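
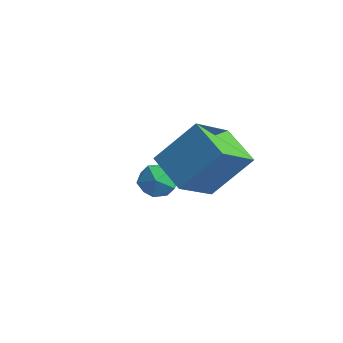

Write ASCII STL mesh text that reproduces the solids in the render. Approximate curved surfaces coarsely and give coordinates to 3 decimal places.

solid 
facet normal -0.866 0.499 -0.015
outer loop
vertex -1.782 -2.611 -3.918
vertex -2.103 -3.154 -3.444
vertex -1.745 -2.523 -3.135
endloop
endfacet
facet normal -0.314 0.945 -0.091
outer loop
vertex -1.782 -2.611 -3.918
vertex -1.745 -2.523 -3.135
vertex -1.116 -2.357 -3.581
endloop
endfacet
facet normal 0.055 0.743 -0.667
outer loop
vertex -1.782 -2.611 -3.918
vertex -1.116 -2.357 -3.581
vertex -1.086 -2.885 -4.166
endloop
endfacet
facet normal -0.270 0.171 -0.947
outer loop
vertex -1.782 -2.611 -3.918
vertex -1.086 -2.885 -4.166
vertex -1.695 -3.378 -4.081
endloop
endfacet
facet normal -0.839 0.021 -0.544
outer loop
vertex -1.782 -2.611 -3.918
vertex -1.695 -3.378 -4.081
vertex -2.103 -3.154 -3.444
endloop
endfacet
facet normal 0.109 0.872 0.478
outer loop
vertex -1.116 -2.357 -3.581
vertex -1.745 -2.523 -3.135
vertex -1.025 -2.742 -2.899
endloop
endfacet
facet normal -0.784 0.150 0.603
outer loop
vertex -1.745 -2.523 -3.135
vertex -2.103 -3.154 -3.444
vertex -1.634 -3.235 -2.814
endloop
endfacet
facet normal -0.739 -0.624 -0.254
outer loop
vertex -2.103 -3.154 -3.444
vertex -1.695 -3.378 -4.081
vertex -1.604 -3.763 -3.399
endloop
endfacet
facet normal 0.181 -0.381 -0.907
outer loop
vertex -1.695 -3.378 -4.081
vertex -1.086 -2.885 -4.166
vertex -0.975 -3.597 -3.845
endloop
endfacet
facet normal 0.705 0.544 -0.455
outer loop
vertex -1.086 -2.885 -4.166
vertex -1.116 -2.357 -3.581
vertex -0.617 -2.966 -3.536
endloop
endfacet
facet normal 0.270 -0.171 0.947
outer loop
vertex -0.938 -3.509 -3.062
vertex -1.025 -2.742 -2.899
vertex -1.634 -3.235 -2.814
endloop
endfacet
facet normal -0.055 -0.743 0.667
outer loop
vertex -0.938 -3.509 -3.062
vertex -1.634 -3.235 -2.814
vertex -1.604 -3.763 -3.399
endloop
endfacet
facet normal 0.314 -0.945 0.091
outer loop
vertex -0.938 -3.509 -3.062
vertex -1.604 -3.763 -3.399
vertex -0.975 -3.597 -3.845
endloop
endfacet
facet normal 0.866 -0.499 0.015
outer loop
vertex -0.938 -3.509 -3.062
vertex -0.975 -3.597 -3.845
vertex -0.617 -2.966 -3.536
endloop
endfacet
facet normal 0.839 -0.021 0.544
outer loop
vertex -0.938 -3.509 -3.062
vertex -0.617 -2.966 -3.536
vertex -1.025 -2.742 -2.899
endloop
endfacet
facet normal -0.181 0.381 0.907
outer loop
vertex -1.634 -3.235 -2.814
vertex -1.025 -2.742 -2.899
vertex -1.745 -2.523 -3.135
endloop
endfacet
facet normal -0.705 -0.544 0.455
outer loop
vertex -1.604 -3.763 -3.399
vertex -1.634 -3.235 -2.814
vertex -2.103 -3.154 -3.444
endloop
endfacet
facet normal -0.109 -0.872 -0.478
outer loop
vertex -0.975 -3.597 -3.845
vertex -1.604 -3.763 -3.399
vertex -1.695 -3.378 -4.081
endloop
endfacet
facet normal 0.784 -0.150 -0.603
outer loop
vertex -0.617 -2.966 -3.536
vertex -0.975 -3.597 -3.845
vertex -1.086 -2.885 -4.166
endloop
endfacet
facet normal 0.739 0.624 0.254
outer loop
vertex -1.025 -2.742 -2.899
vertex -0.617 -2.966 -3.536
vertex -1.116 -2.357 -3.581
endloop
endfacet
facet normal -0.924 0.155 0.351
outer loop
vertex 1.595 -4.085 1.122
vertex 1.454 -2.592 0.092
vertex 0.855 -5.169 -0.347
endloop
endfacet
facet normal 0.079 -0.821 0.566
outer loop
vertex 2.286 -5.408 -0.892
vertex 1.595 -4.085 1.122
vertex 0.855 -5.169 -0.347
endloop
endfacet
facet normal -0.923 0.155 0.352
outer loop
vertex 0.855 -5.169 -0.347
vertex 1.454 -2.592 0.092
vertex 0.713 -3.675 -1.377
endloop
endfacet
facet normal -0.376 -0.550 -0.746
outer loop
vertex 0.713 -3.675 -1.377
vertex 2.286 -5.408 -0.892
vertex 0.855 -5.169 -0.347
endloop
endfacet
facet normal 0.376 0.550 0.746
outer loop
vertex 1.595 -4.085 1.122
vertex 2.885 -2.831 -0.453
vertex 1.454 -2.592 0.092
endloop
endfacet
facet normal 0.078 -0.821 0.566
outer loop
vertex 3.027 -4.325 0.577
vertex 1.595 -4.085 1.122
vertex 2.286 -5.408 -0.892
endloop
endfacet
facet normal 0.376 0.550 0.746
outer loop
vertex 3.027 -4.325 0.577
vertex 2.885 -2.831 -0.453
vertex 1.595 -4.085 1.122
endloop
endfacet
facet normal -0.078 0.821 -0.566
outer loop
vertex 1.454 -2.592 0.092
vertex 2.885 -2.831 -0.453
vertex 0.713 -3.675 -1.377
endloop
endfacet
facet normal -0.376 -0.550 -0.746
outer loop
vertex 2.145 -3.915 -1.922
vertex 2.286 -5.408 -0.892
vertex 0.713 -3.675 -1.377
endloop
endfacet
facet normal -0.078 0.821 -0.566
outer loop
vertex 0.713 -3.675 -1.377
vertex 2.885 -2.831 -0.453
vertex 2.145 -3.915 -1.922
endloop
endfacet
facet normal 0.923 -0.155 -0.351
outer loop
vertex 2.145 -3.915 -1.922
vertex 3.027 -4.325 0.577
vertex 2.286 -5.408 -0.892
endloop
endfacet
facet normal 0.923 -0.154 -0.351
outer loop
vertex 2.885 -2.831 -0.453
vertex 3.027 -4.325 0.577
vertex 2.145 -3.915 -1.922
endloop
endfacet

endsolid


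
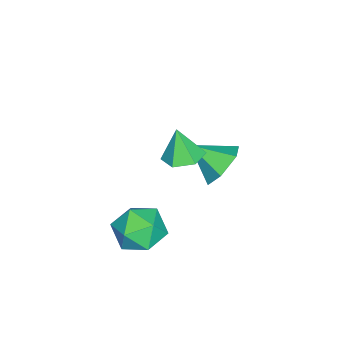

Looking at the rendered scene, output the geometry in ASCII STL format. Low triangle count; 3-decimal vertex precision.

solid 
facet normal -0.026 0.850 -0.527
outer loop
vertex -2.437 -0.205 -3.094
vertex -3.302 0.117 -2.532
vertex -2.309 0.363 -2.184
endloop
endfacet
facet normal 0.875 -0.456 0.161
outer loop
vertex -2.437 -0.205 -3.094
vertex -2.309 0.363 -2.184
vertex -3.258 -1.277 -1.668
endloop
endfacet
facet normal -0.026 0.850 -0.527
outer loop
vertex -2.309 0.363 -2.184
vertex -3.302 0.117 -2.532
vertex -3.174 0.685 -1.622
endloop
endfacet
facet normal 0.533 -0.043 0.845
outer loop
vertex -2.309 0.363 -2.184
vertex -3.174 0.685 -1.622
vertex -3.258 -1.277 -1.668
endloop
endfacet
facet normal -0.027 0.850 -0.527
outer loop
vertex -3.174 0.685 -1.622
vertex -3.302 0.117 -2.532
vertex -4.166 0.438 -1.97
endloop
endfacet
facet normal -0.329 -0.008 0.944
outer loop
vertex -3.174 0.685 -1.622
vertex -4.166 0.438 -1.97
vertex -3.258 -1.277 -1.668
endloop
endfacet
facet normal -0.027 0.850 -0.527
outer loop
vertex -4.166 0.438 -1.97
vertex -3.302 0.117 -2.532
vertex -4.294 -0.13 -2.88
endloop
endfacet
facet normal -0.849 -0.386 0.360
outer loop
vertex -4.166 0.438 -1.97
vertex -4.294 -0.13 -2.88
vertex -3.258 -1.277 -1.668
endloop
endfacet
facet normal -0.026 0.849 -0.527
outer loop
vertex -4.294 -0.13 -2.88
vertex -3.302 0.117 -2.532
vertex -3.429 -0.452 -3.442
endloop
endfacet
facet normal -0.507 -0.799 -0.323
outer loop
vertex -4.294 -0.13 -2.88
vertex -3.429 -0.452 -3.442
vertex -3.258 -1.277 -1.668
endloop
endfacet
facet normal -0.026 0.849 -0.527
outer loop
vertex -3.429 -0.452 -3.442
vertex -3.302 0.117 -2.532
vertex -2.437 -0.205 -3.094
endloop
endfacet
facet normal 0.356 -0.834 -0.422
outer loop
vertex -3.429 -0.452 -3.442
vertex -2.437 -0.205 -3.094
vertex -3.258 -1.277 -1.668
endloop
endfacet
facet normal -0.284 0.819 0.499
outer loop
vertex 0.657 -0.65 -3.348
vertex 0.117 -1.318 -2.558
vertex 1.236 -1.023 -2.406
endloop
endfacet
facet normal 0.337 0.928 0.160
outer loop
vertex 0.657 -0.65 -3.348
vertex 1.236 -1.023 -2.406
vertex 1.756 -1.031 -3.451
endloop
endfacet
facet normal 0.231 0.812 -0.536
outer loop
vertex 0.657 -0.65 -3.348
vertex 1.756 -1.031 -3.451
vertex 0.958 -1.33 -4.248
endloop
endfacet
facet normal -0.453 0.632 -0.629
outer loop
vertex 0.657 -0.65 -3.348
vertex 0.958 -1.33 -4.248
vertex -0.055 -1.507 -3.696
endloop
endfacet
facet normal -0.771 0.636 0.011
outer loop
vertex 0.657 -0.65 -3.348
vertex -0.055 -1.507 -3.696
vertex 0.117 -1.318 -2.558
endloop
endfacet
facet normal 0.804 0.443 0.397
outer loop
vertex 1.756 -1.031 -3.451
vertex 1.236 -1.023 -2.406
vertex 1.895 -1.933 -2.724
endloop
endfacet
facet normal -0.199 0.268 0.943
outer loop
vertex 1.236 -1.023 -2.406
vertex 0.117 -1.318 -2.558
vertex 0.882 -2.11 -2.172
endloop
endfacet
facet normal -0.988 -0.028 0.154
outer loop
vertex 0.117 -1.318 -2.558
vertex -0.055 -1.507 -3.696
vertex 0.084 -2.409 -2.969
endloop
endfacet
facet normal -0.473 -0.035 -0.880
outer loop
vertex -0.055 -1.507 -3.696
vertex 0.958 -1.33 -4.248
vertex 0.604 -2.417 -4.014
endloop
endfacet
facet normal 0.633 0.256 -0.730
outer loop
vertex 0.958 -1.33 -4.248
vertex 1.756 -1.031 -3.451
vertex 1.723 -2.122 -3.862
endloop
endfacet
facet normal 0.453 -0.632 0.629
outer loop
vertex 1.183 -2.79 -3.072
vertex 1.895 -1.933 -2.724
vertex 0.882 -2.11 -2.172
endloop
endfacet
facet normal -0.231 -0.812 0.536
outer loop
vertex 1.183 -2.79 -3.072
vertex 0.882 -2.11 -2.172
vertex 0.084 -2.409 -2.969
endloop
endfacet
facet normal -0.337 -0.928 -0.160
outer loop
vertex 1.183 -2.79 -3.072
vertex 0.084 -2.409 -2.969
vertex 0.604 -2.417 -4.014
endloop
endfacet
facet normal 0.284 -0.819 -0.499
outer loop
vertex 1.183 -2.79 -3.072
vertex 0.604 -2.417 -4.014
vertex 1.723 -2.122 -3.862
endloop
endfacet
facet normal 0.771 -0.636 -0.011
outer loop
vertex 1.183 -2.79 -3.072
vertex 1.723 -2.122 -3.862
vertex 1.895 -1.933 -2.724
endloop
endfacet
facet normal 0.473 0.035 0.880
outer loop
vertex 0.882 -2.11 -2.172
vertex 1.895 -1.933 -2.724
vertex 1.236 -1.023 -2.406
endloop
endfacet
facet normal -0.633 -0.256 0.730
outer loop
vertex 0.084 -2.409 -2.969
vertex 0.882 -2.11 -2.172
vertex 0.117 -1.318 -2.558
endloop
endfacet
facet normal -0.804 -0.443 -0.397
outer loop
vertex 0.604 -2.417 -4.014
vertex 0.084 -2.409 -2.969
vertex -0.055 -1.507 -3.696
endloop
endfacet
facet normal 0.199 -0.268 -0.943
outer loop
vertex 1.723 -2.122 -3.862
vertex 0.604 -2.417 -4.014
vertex 0.958 -1.33 -4.248
endloop
endfacet
facet normal 0.988 0.028 -0.154
outer loop
vertex 1.895 -1.933 -2.724
vertex 1.723 -2.122 -3.862
vertex 1.756 -1.031 -3.451
endloop
endfacet
facet normal 0.092 0.233 -0.968
outer loop
vertex 0.257 0.264 0.939
vertex -0.254 -0.395 0.732
vertex -0.593 0.38 0.886
endloop
endfacet
facet normal 0.060 0.745 0.664
outer loop
vertex 0.257 0.264 0.939
vertex -0.593 0.38 0.886
vertex -0.386 -0.725 2.108
endloop
endfacet
facet normal 0.092 0.233 -0.968
outer loop
vertex -0.593 0.38 0.886
vertex -0.254 -0.395 0.732
vertex -1.105 -0.279 0.679
endloop
endfacet
facet normal -0.750 0.423 0.509
outer loop
vertex -0.593 0.38 0.886
vertex -1.105 -0.279 0.679
vertex -0.386 -0.725 2.108
endloop
endfacet
facet normal 0.092 0.231 -0.969
outer loop
vertex -1.105 -0.279 0.679
vertex -0.254 -0.395 0.732
vertex -0.766 -1.055 0.526
endloop
endfacet
facet normal -0.853 -0.431 0.295
outer loop
vertex -1.105 -0.279 0.679
vertex -0.766 -1.055 0.526
vertex -0.386 -0.725 2.108
endloop
endfacet
facet normal 0.092 0.231 -0.969
outer loop
vertex -0.766 -1.055 0.526
vertex -0.254 -0.395 0.732
vertex 0.085 -1.171 0.579
endloop
endfacet
facet normal -0.146 -0.961 0.235
outer loop
vertex -0.766 -1.055 0.526
vertex 0.085 -1.171 0.579
vertex -0.386 -0.725 2.108
endloop
endfacet
facet normal 0.093 0.232 -0.968
outer loop
vertex 0.085 -1.171 0.579
vertex -0.254 -0.395 0.732
vertex 0.596 -0.511 0.786
endloop
endfacet
facet normal 0.665 -0.637 0.391
outer loop
vertex 0.085 -1.171 0.579
vertex 0.596 -0.511 0.786
vertex -0.386 -0.725 2.108
endloop
endfacet
facet normal 0.093 0.232 -0.968
outer loop
vertex 0.596 -0.511 0.786
vertex -0.254 -0.395 0.732
vertex 0.257 0.264 0.939
endloop
endfacet
facet normal 0.767 0.216 0.605
outer loop
vertex 0.596 -0.511 0.786
vertex 0.257 0.264 0.939
vertex -0.386 -0.725 2.108
endloop
endfacet

endsolid


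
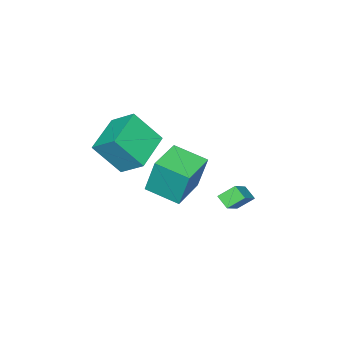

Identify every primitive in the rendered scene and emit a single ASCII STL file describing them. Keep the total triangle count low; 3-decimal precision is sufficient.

solid 
facet normal -0.598 0.548 0.585
outer loop
vertex -0.239 0.514 -0.924
vertex -0.09 1.165 -1.382
vertex -1.659 0.094 -1.981
endloop
endfacet
facet normal -0.183 -0.804 0.566
outer loop
vertex -1.05 -0.465 -2.578
vertex -0.239 0.514 -0.924
vertex -1.659 0.094 -1.981
endloop
endfacet
facet normal -0.597 0.548 0.586
outer loop
vertex -1.659 0.094 -1.981
vertex -0.09 1.165 -1.382
vertex -1.511 0.745 -2.439
endloop
endfacet
facet normal -0.781 -0.231 -0.580
outer loop
vertex -1.511 0.745 -2.439
vertex -1.05 -0.465 -2.578
vertex -1.659 0.094 -1.981
endloop
endfacet
facet normal 0.781 0.230 0.581
outer loop
vertex -0.239 0.514 -0.924
vertex 0.519 0.606 -1.979
vertex -0.09 1.165 -1.382
endloop
endfacet
facet normal -0.183 -0.804 0.566
outer loop
vertex 0.371 -0.045 -1.521
vertex -0.239 0.514 -0.924
vertex -1.05 -0.465 -2.578
endloop
endfacet
facet normal 0.780 0.231 0.581
outer loop
vertex 0.371 -0.045 -1.521
vertex 0.519 0.606 -1.979
vertex -0.239 0.514 -0.924
endloop
endfacet
facet normal 0.183 0.804 -0.566
outer loop
vertex -0.09 1.165 -1.382
vertex 0.519 0.606 -1.979
vertex -1.511 0.745 -2.439
endloop
endfacet
facet normal -0.780 -0.230 -0.581
outer loop
vertex -0.901 0.186 -3.036
vertex -1.05 -0.465 -2.578
vertex -1.511 0.745 -2.439
endloop
endfacet
facet normal 0.183 0.804 -0.566
outer loop
vertex -1.511 0.745 -2.439
vertex 0.519 0.606 -1.979
vertex -0.901 0.186 -3.036
endloop
endfacet
facet normal 0.597 -0.548 -0.585
outer loop
vertex -0.901 0.186 -3.036
vertex 0.371 -0.045 -1.521
vertex -1.05 -0.465 -2.578
endloop
endfacet
facet normal 0.598 -0.548 -0.585
outer loop
vertex 0.519 0.606 -1.979
vertex 0.371 -0.045 -1.521
vertex -0.901 0.186 -3.036
endloop
endfacet
facet normal -0.983 -0.186 0.014
outer loop
vertex 1.852 -1.409 2.219
vertex 1.532 0.249 1.758
vertex 1.922 -1.922 0.329
endloop
endfacet
facet normal 0.183 -0.947 0.264
outer loop
vertex 3.788 -1.569 0.302
vertex 1.852 -1.409 2.219
vertex 1.922 -1.922 0.329
endloop
endfacet
facet normal -0.983 -0.186 0.014
outer loop
vertex 1.922 -1.922 0.329
vertex 1.532 0.249 1.758
vertex 1.602 -0.264 -0.133
endloop
endfacet
facet normal 0.036 -0.262 -0.964
outer loop
vertex 1.602 -0.264 -0.133
vertex 3.788 -1.569 0.302
vertex 1.922 -1.922 0.329
endloop
endfacet
facet normal -0.035 0.261 0.965
outer loop
vertex 1.852 -1.409 2.219
vertex 3.398 0.602 1.731
vertex 1.532 0.249 1.758
endloop
endfacet
facet normal 0.183 -0.947 0.264
outer loop
vertex 3.718 -1.056 2.193
vertex 1.852 -1.409 2.219
vertex 3.788 -1.569 0.302
endloop
endfacet
facet normal -0.036 0.262 0.964
outer loop
vertex 3.718 -1.056 2.193
vertex 3.398 0.602 1.731
vertex 1.852 -1.409 2.219
endloop
endfacet
facet normal -0.183 0.947 -0.264
outer loop
vertex 1.532 0.249 1.758
vertex 3.398 0.602 1.731
vertex 1.602 -0.264 -0.133
endloop
endfacet
facet normal 0.036 -0.261 -0.965
outer loop
vertex 3.468 0.089 -0.159
vertex 3.788 -1.569 0.302
vertex 1.602 -0.264 -0.133
endloop
endfacet
facet normal -0.183 0.947 -0.264
outer loop
vertex 1.602 -0.264 -0.133
vertex 3.398 0.602 1.731
vertex 3.468 0.089 -0.159
endloop
endfacet
facet normal 0.983 0.186 -0.014
outer loop
vertex 3.468 0.089 -0.159
vertex 3.718 -1.056 2.193
vertex 3.788 -1.569 0.302
endloop
endfacet
facet normal 0.983 0.186 -0.014
outer loop
vertex 3.398 0.602 1.731
vertex 3.718 -1.056 2.193
vertex 3.468 0.089 -0.159
endloop
endfacet
facet normal -0.941 -0.227 0.250
outer loop
vertex 3.226 -3.851 3.629
vertex 3.167 -2.63 4.515
vertex 2.558 -2.772 2.096
endloop
endfacet
facet normal 0.039 -0.809 -0.587
outer loop
vertex 4.553 -2.29 1.565
vertex 3.226 -3.851 3.629
vertex 2.558 -2.772 2.096
endloop
endfacet
facet normal -0.941 -0.227 0.250
outer loop
vertex 2.558 -2.772 2.096
vertex 3.167 -2.63 4.515
vertex 2.499 -1.551 2.982
endloop
endfacet
facet normal -0.336 0.542 -0.770
outer loop
vertex 2.499 -1.551 2.982
vertex 4.553 -2.29 1.565
vertex 2.558 -2.772 2.096
endloop
endfacet
facet normal 0.336 -0.542 0.770
outer loop
vertex 3.226 -3.851 3.629
vertex 5.162 -2.148 3.984
vertex 3.167 -2.63 4.515
endloop
endfacet
facet normal 0.039 -0.809 -0.587
outer loop
vertex 5.221 -3.369 3.098
vertex 3.226 -3.851 3.629
vertex 4.553 -2.29 1.565
endloop
endfacet
facet normal 0.336 -0.542 0.770
outer loop
vertex 5.221 -3.369 3.098
vertex 5.162 -2.148 3.984
vertex 3.226 -3.851 3.629
endloop
endfacet
facet normal -0.039 0.809 0.587
outer loop
vertex 3.167 -2.63 4.515
vertex 5.162 -2.148 3.984
vertex 2.499 -1.551 2.982
endloop
endfacet
facet normal -0.336 0.542 -0.770
outer loop
vertex 4.494 -1.069 2.451
vertex 4.553 -2.29 1.565
vertex 2.499 -1.551 2.982
endloop
endfacet
facet normal -0.039 0.809 0.587
outer loop
vertex 2.499 -1.551 2.982
vertex 5.162 -2.148 3.984
vertex 4.494 -1.069 2.451
endloop
endfacet
facet normal 0.941 0.227 -0.250
outer loop
vertex 4.494 -1.069 2.451
vertex 5.221 -3.369 3.098
vertex 4.553 -2.29 1.565
endloop
endfacet
facet normal 0.941 0.227 -0.250
outer loop
vertex 5.162 -2.148 3.984
vertex 5.221 -3.369 3.098
vertex 4.494 -1.069 2.451
endloop
endfacet

endsolid


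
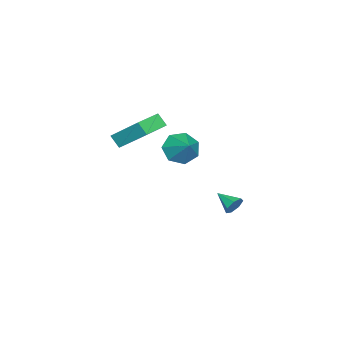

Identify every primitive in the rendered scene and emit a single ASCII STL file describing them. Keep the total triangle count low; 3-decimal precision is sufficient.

solid 
facet normal 0.337 0.873 -0.352
outer loop
vertex -2.421 2.952 -2.813
vertex -2.761 2.867 -3.349
vertex -2.938 3.155 -2.805
endloop
endfacet
facet normal -0.008 -0.059 0.998
outer loop
vertex -2.421 2.952 -2.813
vertex -2.938 3.155 -2.805
vertex -3.199 1.733 -2.891
endloop
endfacet
facet normal 0.339 0.873 -0.352
outer loop
vertex -2.938 3.155 -2.805
vertex -2.761 2.867 -3.349
vertex -3.321 3.142 -3.207
endloop
endfacet
facet normal -0.722 0.091 0.685
outer loop
vertex -2.938 3.155 -2.805
vertex -3.321 3.142 -3.207
vertex -3.199 1.733 -2.891
endloop
endfacet
facet normal 0.339 0.872 -0.352
outer loop
vertex -3.321 3.142 -3.207
vertex -2.761 2.867 -3.349
vertex -3.282 2.922 -3.715
endloop
endfacet
facet normal -0.995 -0.094 -0.036
outer loop
vertex -3.321 3.142 -3.207
vertex -3.282 2.922 -3.715
vertex -3.199 1.733 -2.891
endloop
endfacet
facet normal 0.339 0.873 -0.351
outer loop
vertex -3.282 2.922 -3.715
vertex -2.761 2.867 -3.349
vertex -2.851 2.661 -3.948
endloop
endfacet
facet normal -0.623 -0.474 -0.622
outer loop
vertex -3.282 2.922 -3.715
vertex -2.851 2.661 -3.948
vertex -3.199 1.733 -2.891
endloop
endfacet
facet normal 0.337 0.874 -0.351
outer loop
vertex -2.851 2.661 -3.948
vertex -2.761 2.867 -3.349
vertex -2.351 2.556 -3.729
endloop
endfacet
facet normal 0.117 -0.765 -0.633
outer loop
vertex -2.851 2.661 -3.948
vertex -2.351 2.556 -3.729
vertex -3.199 1.733 -2.891
endloop
endfacet
facet normal 0.337 0.874 -0.351
outer loop
vertex -2.351 2.556 -3.729
vertex -2.761 2.867 -3.349
vertex -2.16 2.685 -3.224
endloop
endfacet
facet normal 0.664 -0.746 -0.061
outer loop
vertex -2.351 2.556 -3.729
vertex -2.16 2.685 -3.224
vertex -3.199 1.733 -2.891
endloop
endfacet
facet normal 0.338 0.873 -0.353
outer loop
vertex -2.16 2.685 -3.224
vertex -2.761 2.867 -3.349
vertex -2.421 2.952 -2.813
endloop
endfacet
facet normal 0.608 -0.431 0.666
outer loop
vertex -2.16 2.685 -3.224
vertex -2.421 2.952 -2.813
vertex -3.199 1.733 -2.891
endloop
endfacet
facet normal -0.611 -0.534 -0.585
outer loop
vertex 1.965 1.066 2.452
vertex 1.176 1.416 2.957
vertex 1.617 1.8 2.146
endloop
endfacet
facet normal 0.897 0.284 -0.338
outer loop
vertex 1.965 1.066 2.452
vertex 1.617 1.8 2.146
vertex 2.124 2.244 3.863
endloop
endfacet
facet normal -0.611 -0.533 -0.585
outer loop
vertex 1.617 1.8 2.146
vertex 1.176 1.416 2.957
vertex 0.937 2.245 2.451
endloop
endfacet
facet normal 0.404 0.850 -0.339
outer loop
vertex 1.617 1.8 2.146
vertex 0.937 2.245 2.451
vertex 2.124 2.244 3.863
endloop
endfacet
facet normal -0.611 -0.533 -0.585
outer loop
vertex 0.937 2.245 2.451
vertex 1.176 1.416 2.957
vertex 0.437 2.066 3.137
endloop
endfacet
facet normal -0.162 0.977 0.137
outer loop
vertex 0.937 2.245 2.451
vertex 0.437 2.066 3.137
vertex 2.124 2.244 3.863
endloop
endfacet
facet normal -0.612 -0.534 -0.584
outer loop
vertex 0.437 2.066 3.137
vertex 1.176 1.416 2.957
vertex 0.494 1.398 3.688
endloop
endfacet
facet normal -0.375 0.571 0.731
outer loop
vertex 0.437 2.066 3.137
vertex 0.494 1.398 3.688
vertex 2.124 2.244 3.863
endloop
endfacet
facet normal -0.612 -0.534 -0.584
outer loop
vertex 0.494 1.398 3.688
vertex 1.176 1.416 2.957
vertex 1.064 0.744 3.689
endloop
endfacet
facet normal -0.074 -0.063 0.995
outer loop
vertex 0.494 1.398 3.688
vertex 1.064 0.744 3.689
vertex 2.124 2.244 3.863
endloop
endfacet
facet normal -0.612 -0.534 -0.584
outer loop
vertex 1.064 0.744 3.689
vertex 1.176 1.416 2.957
vertex 1.719 0.596 3.138
endloop
endfacet
facet normal 0.514 -0.448 0.731
outer loop
vertex 1.064 0.744 3.689
vertex 1.719 0.596 3.138
vertex 2.124 2.244 3.863
endloop
endfacet
facet normal -0.611 -0.534 -0.585
outer loop
vertex 1.719 0.596 3.138
vertex 1.176 1.416 2.957
vertex 1.965 1.066 2.452
endloop
endfacet
facet normal 0.946 -0.293 0.138
outer loop
vertex 1.719 0.596 3.138
vertex 1.965 1.066 2.452
vertex 2.124 2.244 3.863
endloop
endfacet
facet normal -0.970 0.229 -0.085
outer loop
vertex 0.045 -0.283 4.491
vertex 0.23 0.263 3.853
vertex -0.208 -1.891 3.042
endloop
endfacet
facet normal -0.215 -0.635 0.742
outer loop
vertex 1.45 -2.283 3.187
vertex 0.045 -0.283 4.491
vertex -0.208 -1.891 3.042
endloop
endfacet
facet normal -0.970 0.229 -0.085
outer loop
vertex -0.208 -1.891 3.042
vertex 0.23 0.263 3.853
vertex -0.023 -1.345 2.403
endloop
endfacet
facet normal -0.116 -0.738 -0.664
outer loop
vertex -0.023 -1.345 2.403
vertex 1.45 -2.283 3.187
vertex -0.208 -1.891 3.042
endloop
endfacet
facet normal 0.116 0.738 0.665
outer loop
vertex 0.045 -0.283 4.491
vertex 1.888 -0.129 3.998
vertex 0.23 0.263 3.853
endloop
endfacet
facet normal -0.215 -0.635 0.742
outer loop
vertex 1.703 -0.675 4.637
vertex 0.045 -0.283 4.491
vertex 1.45 -2.283 3.187
endloop
endfacet
facet normal 0.116 0.738 0.664
outer loop
vertex 1.703 -0.675 4.637
vertex 1.888 -0.129 3.998
vertex 0.045 -0.283 4.491
endloop
endfacet
facet normal 0.215 0.635 -0.742
outer loop
vertex 0.23 0.263 3.853
vertex 1.888 -0.129 3.998
vertex -0.023 -1.345 2.403
endloop
endfacet
facet normal -0.116 -0.738 -0.665
outer loop
vertex 1.635 -1.737 2.549
vertex 1.45 -2.283 3.187
vertex -0.023 -1.345 2.403
endloop
endfacet
facet normal 0.215 0.635 -0.742
outer loop
vertex -0.023 -1.345 2.403
vertex 1.888 -0.129 3.998
vertex 1.635 -1.737 2.549
endloop
endfacet
facet normal 0.970 -0.229 0.085
outer loop
vertex 1.635 -1.737 2.549
vertex 1.703 -0.675 4.637
vertex 1.45 -2.283 3.187
endloop
endfacet
facet normal 0.970 -0.229 0.085
outer loop
vertex 1.888 -0.129 3.998
vertex 1.703 -0.675 4.637
vertex 1.635 -1.737 2.549
endloop
endfacet

endsolid


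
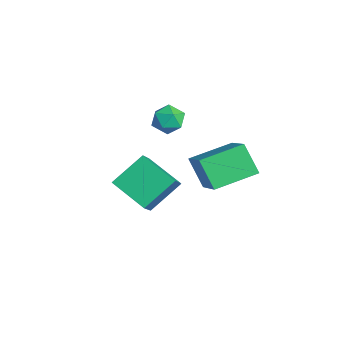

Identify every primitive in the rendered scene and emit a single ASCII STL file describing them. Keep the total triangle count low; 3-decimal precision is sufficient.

solid 
facet normal -0.893 0.130 0.432
outer loop
vertex -3.825 1.629 -1.601
vertex -3.871 0.885 -1.472
vertex -3.555 1.34 -0.956
endloop
endfacet
facet normal -0.482 0.707 0.518
outer loop
vertex -3.825 1.629 -1.601
vertex -3.555 1.34 -0.956
vertex -3.165 1.875 -1.323
endloop
endfacet
facet normal -0.298 0.946 -0.129
outer loop
vertex -3.825 1.629 -1.601
vertex -3.165 1.875 -1.323
vertex -3.24 1.75 -2.066
endloop
endfacet
facet normal -0.595 0.518 -0.614
outer loop
vertex -3.825 1.629 -1.601
vertex -3.24 1.75 -2.066
vertex -3.677 1.138 -2.158
endloop
endfacet
facet normal -0.963 0.013 -0.268
outer loop
vertex -3.825 1.629 -1.601
vertex -3.677 1.138 -2.158
vertex -3.871 0.885 -1.472
endloop
endfacet
facet normal 0.114 0.504 0.856
outer loop
vertex -3.165 1.875 -1.323
vertex -3.555 1.34 -0.956
vertex -2.803 1.282 -1.022
endloop
endfacet
facet normal -0.552 -0.428 0.716
outer loop
vertex -3.555 1.34 -0.956
vertex -3.871 0.885 -1.472
vertex -3.24 0.67 -1.114
endloop
endfacet
facet normal -0.667 -0.618 -0.417
outer loop
vertex -3.871 0.885 -1.472
vertex -3.677 1.138 -2.158
vertex -3.315 0.545 -1.857
endloop
endfacet
facet normal -0.071 0.197 -0.978
outer loop
vertex -3.677 1.138 -2.158
vertex -3.24 1.75 -2.066
vertex -2.925 1.08 -2.224
endloop
endfacet
facet normal 0.412 0.891 -0.191
outer loop
vertex -3.24 1.75 -2.066
vertex -3.165 1.875 -1.323
vertex -2.609 1.535 -1.708
endloop
endfacet
facet normal 0.595 -0.518 0.614
outer loop
vertex -2.655 0.791 -1.579
vertex -2.803 1.282 -1.022
vertex -3.24 0.67 -1.114
endloop
endfacet
facet normal 0.298 -0.946 0.129
outer loop
vertex -2.655 0.791 -1.579
vertex -3.24 0.67 -1.114
vertex -3.315 0.545 -1.857
endloop
endfacet
facet normal 0.482 -0.707 -0.518
outer loop
vertex -2.655 0.791 -1.579
vertex -3.315 0.545 -1.857
vertex -2.925 1.08 -2.224
endloop
endfacet
facet normal 0.893 -0.130 -0.432
outer loop
vertex -2.655 0.791 -1.579
vertex -2.925 1.08 -2.224
vertex -2.609 1.535 -1.708
endloop
endfacet
facet normal 0.963 -0.013 0.268
outer loop
vertex -2.655 0.791 -1.579
vertex -2.609 1.535 -1.708
vertex -2.803 1.282 -1.022
endloop
endfacet
facet normal 0.071 -0.197 0.978
outer loop
vertex -3.24 0.67 -1.114
vertex -2.803 1.282 -1.022
vertex -3.555 1.34 -0.956
endloop
endfacet
facet normal -0.412 -0.891 0.191
outer loop
vertex -3.315 0.545 -1.857
vertex -3.24 0.67 -1.114
vertex -3.871 0.885 -1.472
endloop
endfacet
facet normal -0.114 -0.504 -0.856
outer loop
vertex -2.925 1.08 -2.224
vertex -3.315 0.545 -1.857
vertex -3.677 1.138 -2.158
endloop
endfacet
facet normal 0.552 0.428 -0.716
outer loop
vertex -2.609 1.535 -1.708
vertex -2.925 1.08 -2.224
vertex -3.24 1.75 -2.066
endloop
endfacet
facet normal 0.667 0.618 0.417
outer loop
vertex -2.803 1.282 -1.022
vertex -2.609 1.535 -1.708
vertex -3.165 1.875 -1.323
endloop
endfacet
facet normal -0.633 0.370 -0.680
outer loop
vertex -2.515 0.197 -3.19
vertex -1.201 1.083 -3.932
vertex -2.191 -1.15 -4.226
endloop
endfacet
facet normal -0.751 -0.507 0.424
outer loop
vertex -1.279 -1.683 -3.248
vertex -2.515 0.197 -3.19
vertex -2.191 -1.15 -4.226
endloop
endfacet
facet normal -0.633 0.370 -0.680
outer loop
vertex -2.191 -1.15 -4.226
vertex -1.201 1.083 -3.932
vertex -0.877 -0.264 -4.968
endloop
endfacet
facet normal 0.187 -0.779 -0.599
outer loop
vertex -0.877 -0.264 -4.968
vertex -1.279 -1.683 -3.248
vertex -2.191 -1.15 -4.226
endloop
endfacet
facet normal -0.187 0.779 0.599
outer loop
vertex -2.515 0.197 -3.19
vertex -0.289 0.55 -2.954
vertex -1.201 1.083 -3.932
endloop
endfacet
facet normal -0.751 -0.507 0.424
outer loop
vertex -1.603 -0.336 -2.212
vertex -2.515 0.197 -3.19
vertex -1.279 -1.683 -3.248
endloop
endfacet
facet normal -0.187 0.779 0.599
outer loop
vertex -1.603 -0.336 -2.212
vertex -0.289 0.55 -2.954
vertex -2.515 0.197 -3.19
endloop
endfacet
facet normal 0.751 0.507 -0.424
outer loop
vertex -1.201 1.083 -3.932
vertex -0.289 0.55 -2.954
vertex -0.877 -0.264 -4.968
endloop
endfacet
facet normal 0.187 -0.779 -0.599
outer loop
vertex 0.035 -0.797 -3.99
vertex -1.279 -1.683 -3.248
vertex -0.877 -0.264 -4.968
endloop
endfacet
facet normal 0.751 0.507 -0.424
outer loop
vertex -0.877 -0.264 -4.968
vertex -0.289 0.55 -2.954
vertex 0.035 -0.797 -3.99
endloop
endfacet
facet normal 0.633 -0.370 0.680
outer loop
vertex 0.035 -0.797 -3.99
vertex -1.603 -0.336 -2.212
vertex -1.279 -1.683 -3.248
endloop
endfacet
facet normal 0.633 -0.370 0.680
outer loop
vertex -0.289 0.55 -2.954
vertex -1.603 -0.336 -2.212
vertex 0.035 -0.797 -3.99
endloop
endfacet
facet normal -0.818 0.082 -0.569
outer loop
vertex -0.067 0.992 -1.606
vertex -0.18 2.77 -1.187
vertex 0.744 1.308 -2.727
endloop
endfacet
facet normal 0.062 -0.971 -0.229
outer loop
vertex 2.52 1.13 -1.493
vertex -0.067 0.992 -1.606
vertex 0.744 1.308 -2.727
endloop
endfacet
facet normal -0.819 0.082 -0.569
outer loop
vertex 0.744 1.308 -2.727
vertex -0.18 2.77 -1.187
vertex 0.631 3.086 -2.309
endloop
endfacet
facet normal 0.571 0.222 -0.790
outer loop
vertex 0.631 3.086 -2.309
vertex 2.52 1.13 -1.493
vertex 0.744 1.308 -2.727
endloop
endfacet
facet normal -0.571 -0.222 0.790
outer loop
vertex -0.067 0.992 -1.606
vertex 1.596 2.592 0.047
vertex -0.18 2.77 -1.187
endloop
endfacet
facet normal 0.062 -0.971 -0.229
outer loop
vertex 1.709 0.814 -0.371
vertex -0.067 0.992 -1.606
vertex 2.52 1.13 -1.493
endloop
endfacet
facet normal -0.572 -0.222 0.790
outer loop
vertex 1.709 0.814 -0.371
vertex 1.596 2.592 0.047
vertex -0.067 0.992 -1.606
endloop
endfacet
facet normal -0.062 0.971 0.229
outer loop
vertex -0.18 2.77 -1.187
vertex 1.596 2.592 0.047
vertex 0.631 3.086 -2.309
endloop
endfacet
facet normal 0.572 0.222 -0.790
outer loop
vertex 2.407 2.908 -1.074
vertex 2.52 1.13 -1.493
vertex 0.631 3.086 -2.309
endloop
endfacet
facet normal -0.062 0.971 0.229
outer loop
vertex 0.631 3.086 -2.309
vertex 1.596 2.592 0.047
vertex 2.407 2.908 -1.074
endloop
endfacet
facet normal 0.819 -0.082 0.569
outer loop
vertex 2.407 2.908 -1.074
vertex 1.709 0.814 -0.371
vertex 2.52 1.13 -1.493
endloop
endfacet
facet normal 0.818 -0.082 0.569
outer loop
vertex 1.596 2.592 0.047
vertex 1.709 0.814 -0.371
vertex 2.407 2.908 -1.074
endloop
endfacet

endsolid


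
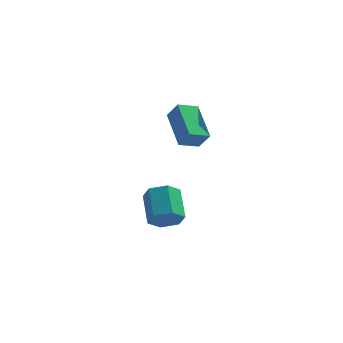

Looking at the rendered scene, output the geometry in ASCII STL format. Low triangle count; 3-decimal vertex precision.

solid 
facet normal -0.509 0.259 -0.821
outer loop
vertex 1.96 -2.967 1.642
vertex 2.664 -2.509 1.35
vertex 2.533 -4.357 0.849
endloop
endfacet
facet normal -0.791 -0.515 0.330
outer loop
vertex 2.956 -4.571 1.53
vertex 1.96 -2.967 1.642
vertex 2.533 -4.357 0.849
endloop
endfacet
facet normal -0.509 0.259 -0.821
outer loop
vertex 2.533 -4.357 0.849
vertex 2.664 -2.509 1.35
vertex 3.238 -3.899 0.556
endloop
endfacet
facet normal 0.337 -0.818 -0.466
outer loop
vertex 3.238 -3.899 0.556
vertex 2.956 -4.571 1.53
vertex 2.533 -4.357 0.849
endloop
endfacet
facet normal -0.338 0.817 0.467
outer loop
vertex 1.96 -2.967 1.642
vertex 3.087 -2.723 2.031
vertex 2.664 -2.509 1.35
endloop
endfacet
facet normal -0.792 -0.515 0.329
outer loop
vertex 2.382 -3.181 2.324
vertex 1.96 -2.967 1.642
vertex 2.956 -4.571 1.53
endloop
endfacet
facet normal -0.338 0.818 0.466
outer loop
vertex 2.382 -3.181 2.324
vertex 3.087 -2.723 2.031
vertex 1.96 -2.967 1.642
endloop
endfacet
facet normal 0.791 0.515 -0.330
outer loop
vertex 2.664 -2.509 1.35
vertex 3.087 -2.723 2.031
vertex 3.238 -3.899 0.556
endloop
endfacet
facet normal 0.339 -0.817 -0.466
outer loop
vertex 3.66 -4.113 1.238
vertex 2.956 -4.571 1.53
vertex 3.238 -3.899 0.556
endloop
endfacet
facet normal 0.792 0.514 -0.329
outer loop
vertex 3.238 -3.899 0.556
vertex 3.087 -2.723 2.031
vertex 3.66 -4.113 1.238
endloop
endfacet
facet normal 0.509 -0.259 0.821
outer loop
vertex 3.66 -4.113 1.238
vertex 2.382 -3.181 2.324
vertex 2.956 -4.571 1.53
endloop
endfacet
facet normal 0.509 -0.258 0.821
outer loop
vertex 3.087 -2.723 2.031
vertex 2.382 -3.181 2.324
vertex 3.66 -4.113 1.238
endloop
endfacet
facet normal 0.217 -0.827 -0.518
outer loop
vertex 2.499 -3.816 -3.717
vertex 2.068 -4.199 -3.286
vertex 1.803 -3.895 -3.882
endloop
endfacet
facet normal 0.133 0.551 -0.824
outer loop
vertex 2.499 -3.816 -3.717
vertex 1.803 -3.895 -3.882
vertex 2.183 -2.617 -2.965
endloop
endfacet
facet normal 0.133 0.551 -0.824
outer loop
vertex 2.183 -2.617 -2.965
vertex 1.803 -3.895 -3.882
vertex 1.487 -2.696 -3.13
endloop
endfacet
facet normal -0.217 0.827 0.519
outer loop
vertex 2.183 -2.617 -2.965
vertex 1.487 -2.696 -3.13
vertex 1.752 -3.001 -2.534
endloop
endfacet
facet normal 0.219 -0.826 -0.519
outer loop
vertex 1.803 -3.895 -3.882
vertex 2.068 -4.199 -3.286
vertex 1.372 -4.279 -3.452
endloop
endfacet
facet normal -0.771 0.180 -0.611
outer loop
vertex 1.803 -3.895 -3.882
vertex 1.372 -4.279 -3.452
vertex 1.487 -2.696 -3.13
endloop
endfacet
facet normal -0.771 0.180 -0.611
outer loop
vertex 1.487 -2.696 -3.13
vertex 1.372 -4.279 -3.452
vertex 1.056 -3.08 -2.7
endloop
endfacet
facet normal -0.218 0.826 0.520
outer loop
vertex 1.487 -2.696 -3.13
vertex 1.056 -3.08 -2.7
vertex 1.752 -3.001 -2.534
endloop
endfacet
facet normal 0.219 -0.827 -0.518
outer loop
vertex 1.372 -4.279 -3.452
vertex 2.068 -4.199 -3.286
vertex 1.637 -4.583 -2.855
endloop
endfacet
facet normal -0.904 -0.371 0.212
outer loop
vertex 1.372 -4.279 -3.452
vertex 1.637 -4.583 -2.855
vertex 1.056 -3.08 -2.7
endloop
endfacet
facet normal -0.904 -0.371 0.212
outer loop
vertex 1.056 -3.08 -2.7
vertex 1.637 -4.583 -2.855
vertex 1.321 -3.384 -2.103
endloop
endfacet
facet normal -0.217 0.827 0.518
outer loop
vertex 1.056 -3.08 -2.7
vertex 1.321 -3.384 -2.103
vertex 1.752 -3.001 -2.534
endloop
endfacet
facet normal 0.217 -0.827 -0.519
outer loop
vertex 1.637 -4.583 -2.855
vertex 2.068 -4.199 -3.286
vertex 2.333 -4.504 -2.69
endloop
endfacet
facet normal -0.133 -0.551 0.824
outer loop
vertex 1.637 -4.583 -2.855
vertex 2.333 -4.504 -2.69
vertex 1.321 -3.384 -2.103
endloop
endfacet
facet normal -0.133 -0.551 0.824
outer loop
vertex 1.321 -3.384 -2.103
vertex 2.333 -4.504 -2.69
vertex 2.017 -3.305 -1.938
endloop
endfacet
facet normal -0.217 0.827 0.518
outer loop
vertex 1.321 -3.384 -2.103
vertex 2.017 -3.305 -1.938
vertex 1.752 -3.001 -2.534
endloop
endfacet
facet normal 0.218 -0.826 -0.520
outer loop
vertex 2.333 -4.504 -2.69
vertex 2.068 -4.199 -3.286
vertex 2.764 -4.12 -3.12
endloop
endfacet
facet normal 0.771 -0.180 0.611
outer loop
vertex 2.333 -4.504 -2.69
vertex 2.764 -4.12 -3.12
vertex 2.017 -3.305 -1.938
endloop
endfacet
facet normal 0.771 -0.180 0.611
outer loop
vertex 2.017 -3.305 -1.938
vertex 2.764 -4.12 -3.12
vertex 2.448 -2.921 -2.368
endloop
endfacet
facet normal -0.219 0.826 0.519
outer loop
vertex 2.017 -3.305 -1.938
vertex 2.448 -2.921 -2.368
vertex 1.752 -3.001 -2.534
endloop
endfacet
facet normal 0.217 -0.827 -0.518
outer loop
vertex 2.764 -4.12 -3.12
vertex 2.068 -4.199 -3.286
vertex 2.499 -3.816 -3.717
endloop
endfacet
facet normal 0.904 0.371 -0.212
outer loop
vertex 2.764 -4.12 -3.12
vertex 2.499 -3.816 -3.717
vertex 2.448 -2.921 -2.368
endloop
endfacet
facet normal 0.904 0.371 -0.212
outer loop
vertex 2.448 -2.921 -2.368
vertex 2.499 -3.816 -3.717
vertex 2.183 -2.617 -2.965
endloop
endfacet
facet normal -0.219 0.827 0.518
outer loop
vertex 2.448 -2.921 -2.368
vertex 2.183 -2.617 -2.965
vertex 1.752 -3.001 -2.534
endloop
endfacet

endsolid


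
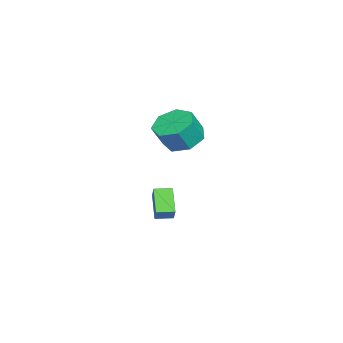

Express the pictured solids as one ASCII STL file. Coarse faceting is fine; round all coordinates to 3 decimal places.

solid 
facet normal -0.738 -0.198 0.645
outer loop
vertex -0.656 1.918 -0.618
vertex -0.884 2.736 -0.628
vertex -1.207 1.756 -1.298
endloop
endfacet
facet normal 0.269 -0.963 0.011
outer loop
vertex -0.136 2.044 -2.232
vertex -0.656 1.918 -0.618
vertex -1.207 1.756 -1.298
endloop
endfacet
facet normal -0.738 -0.198 0.645
outer loop
vertex -1.207 1.756 -1.298
vertex -0.884 2.736 -0.628
vertex -1.435 2.575 -1.308
endloop
endfacet
facet normal -0.618 -0.181 -0.765
outer loop
vertex -1.435 2.575 -1.308
vertex -0.136 2.044 -2.232
vertex -1.207 1.756 -1.298
endloop
endfacet
facet normal 0.618 0.182 0.765
outer loop
vertex -0.656 1.918 -0.618
vertex 0.187 3.024 -1.562
vertex -0.884 2.736 -0.628
endloop
endfacet
facet normal 0.268 -0.963 0.011
outer loop
vertex 0.415 2.205 -1.552
vertex -0.656 1.918 -0.618
vertex -0.136 2.044 -2.232
endloop
endfacet
facet normal 0.618 0.181 0.765
outer loop
vertex 0.415 2.205 -1.552
vertex 0.187 3.024 -1.562
vertex -0.656 1.918 -0.618
endloop
endfacet
facet normal -0.268 0.963 -0.011
outer loop
vertex -0.884 2.736 -0.628
vertex 0.187 3.024 -1.562
vertex -1.435 2.575 -1.308
endloop
endfacet
facet normal -0.618 -0.182 -0.765
outer loop
vertex -0.364 2.862 -2.242
vertex -0.136 2.044 -2.232
vertex -1.435 2.575 -1.308
endloop
endfacet
facet normal -0.268 0.963 -0.012
outer loop
vertex -1.435 2.575 -1.308
vertex 0.187 3.024 -1.562
vertex -0.364 2.862 -2.242
endloop
endfacet
facet normal 0.738 0.198 -0.645
outer loop
vertex -0.364 2.862 -2.242
vertex 0.415 2.205 -1.552
vertex -0.136 2.044 -2.232
endloop
endfacet
facet normal 0.738 0.198 -0.645
outer loop
vertex 0.187 3.024 -1.562
vertex 0.415 2.205 -1.552
vertex -0.364 2.862 -2.242
endloop
endfacet
facet normal -0.387 0.335 -0.859
outer loop
vertex 2.041 3.948 3.164
vertex 1.162 3.564 3.41
vertex 1.517 4.468 3.603
endloop
endfacet
facet normal 0.691 0.722 -0.030
outer loop
vertex 2.041 3.948 3.164
vertex 1.517 4.468 3.603
vertex 2.536 3.52 4.264
endloop
endfacet
facet normal 0.691 0.722 -0.030
outer loop
vertex 2.536 3.52 4.264
vertex 1.517 4.468 3.603
vertex 2.012 4.04 4.703
endloop
endfacet
facet normal 0.387 -0.335 0.859
outer loop
vertex 2.536 3.52 4.264
vertex 2.012 4.04 4.703
vertex 1.658 3.136 4.51
endloop
endfacet
facet normal -0.387 0.335 -0.859
outer loop
vertex 1.517 4.468 3.603
vertex 1.162 3.564 3.41
vertex 0.726 4.308 3.897
endloop
endfacet
facet normal -0.046 0.924 0.380
outer loop
vertex 1.517 4.468 3.603
vertex 0.726 4.308 3.897
vertex 2.012 4.04 4.703
endloop
endfacet
facet normal -0.047 0.923 0.381
outer loop
vertex 2.012 4.04 4.703
vertex 0.726 4.308 3.897
vertex 1.221 3.879 4.996
endloop
endfacet
facet normal 0.386 -0.335 0.859
outer loop
vertex 2.012 4.04 4.703
vertex 1.221 3.879 4.996
vertex 1.658 3.136 4.51
endloop
endfacet
facet normal -0.387 0.335 -0.859
outer loop
vertex 0.726 4.308 3.897
vertex 1.162 3.564 3.41
vertex 0.263 3.587 3.824
endloop
endfacet
facet normal -0.749 0.430 0.505
outer loop
vertex 0.726 4.308 3.897
vertex 0.263 3.587 3.824
vertex 1.221 3.879 4.996
endloop
endfacet
facet normal -0.748 0.431 0.504
outer loop
vertex 1.221 3.879 4.996
vertex 0.263 3.587 3.824
vertex 0.758 3.159 4.924
endloop
endfacet
facet normal 0.387 -0.335 0.859
outer loop
vertex 1.221 3.879 4.996
vertex 0.758 3.159 4.924
vertex 1.658 3.136 4.51
endloop
endfacet
facet normal -0.387 0.335 -0.859
outer loop
vertex 0.263 3.587 3.824
vertex 1.162 3.564 3.41
vertex 0.478 2.85 3.44
endloop
endfacet
facet normal -0.887 -0.388 0.248
outer loop
vertex 0.263 3.587 3.824
vertex 0.478 2.85 3.44
vertex 0.758 3.159 4.924
endloop
endfacet
facet normal -0.888 -0.388 0.248
outer loop
vertex 0.758 3.159 4.924
vertex 0.478 2.85 3.44
vertex 0.973 2.421 4.539
endloop
endfacet
facet normal 0.387 -0.336 0.859
outer loop
vertex 0.758 3.159 4.924
vertex 0.973 2.421 4.539
vertex 1.658 3.136 4.51
endloop
endfacet
facet normal -0.387 0.335 -0.859
outer loop
vertex 0.478 2.85 3.44
vertex 1.162 3.564 3.41
vertex 1.208 2.65 3.033
endloop
endfacet
facet normal -0.359 -0.913 -0.195
outer loop
vertex 0.478 2.85 3.44
vertex 1.208 2.65 3.033
vertex 0.973 2.421 4.539
endloop
endfacet
facet normal -0.358 -0.913 -0.195
outer loop
vertex 0.973 2.421 4.539
vertex 1.208 2.65 3.033
vertex 1.703 2.221 4.133
endloop
endfacet
facet normal 0.386 -0.335 0.859
outer loop
vertex 0.973 2.421 4.539
vertex 1.703 2.221 4.133
vertex 1.658 3.136 4.51
endloop
endfacet
facet normal -0.386 0.335 -0.859
outer loop
vertex 1.208 2.65 3.033
vertex 1.162 3.564 3.41
vertex 1.904 3.139 2.911
endloop
endfacet
facet normal 0.441 -0.751 -0.491
outer loop
vertex 1.208 2.65 3.033
vertex 1.904 3.139 2.911
vertex 1.703 2.221 4.133
endloop
endfacet
facet normal 0.441 -0.751 -0.492
outer loop
vertex 1.703 2.221 4.133
vertex 1.904 3.139 2.911
vertex 2.399 2.71 4.01
endloop
endfacet
facet normal 0.387 -0.335 0.859
outer loop
vertex 1.703 2.221 4.133
vertex 2.399 2.71 4.01
vertex 1.658 3.136 4.51
endloop
endfacet
facet normal -0.387 0.334 -0.860
outer loop
vertex 1.904 3.139 2.911
vertex 1.162 3.564 3.41
vertex 2.041 3.948 3.164
endloop
endfacet
facet normal 0.908 -0.023 -0.418
outer loop
vertex 1.904 3.139 2.911
vertex 2.041 3.948 3.164
vertex 2.399 2.71 4.01
endloop
endfacet
facet normal 0.908 -0.023 -0.418
outer loop
vertex 2.399 2.71 4.01
vertex 2.041 3.948 3.164
vertex 2.536 3.52 4.264
endloop
endfacet
facet normal 0.387 -0.335 0.859
outer loop
vertex 2.399 2.71 4.01
vertex 2.536 3.52 4.264
vertex 1.658 3.136 4.51
endloop
endfacet

endsolid


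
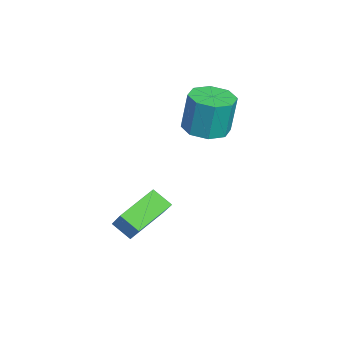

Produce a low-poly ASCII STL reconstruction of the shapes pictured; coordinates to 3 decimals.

solid 
facet normal 0.007 -0.142 -0.990
outer loop
vertex 0.753 1.096 1.722
vertex 0.106 1.686 1.633
vertex 0.985 1.723 1.634
endloop
endfacet
facet normal 0.939 -0.340 0.055
outer loop
vertex 0.753 1.096 1.722
vertex 0.985 1.723 1.634
vertex 0.742 1.324 3.316
endloop
endfacet
facet normal 0.939 -0.340 0.055
outer loop
vertex 0.742 1.324 3.316
vertex 0.985 1.723 1.634
vertex 0.974 1.95 3.228
endloop
endfacet
facet normal -0.007 0.142 0.990
outer loop
vertex 0.742 1.324 3.316
vertex 0.974 1.95 3.228
vertex 0.094 1.914 3.227
endloop
endfacet
facet normal 0.007 -0.141 -0.990
outer loop
vertex 0.985 1.723 1.634
vertex 0.106 1.686 1.633
vertex 0.702 2.327 1.546
endloop
endfacet
facet normal 0.907 0.417 -0.053
outer loop
vertex 0.985 1.723 1.634
vertex 0.702 2.327 1.546
vertex 0.974 1.95 3.228
endloop
endfacet
facet normal 0.907 0.417 -0.053
outer loop
vertex 0.974 1.95 3.228
vertex 0.702 2.327 1.546
vertex 0.691 2.555 3.139
endloop
endfacet
facet normal -0.007 0.142 0.990
outer loop
vertex 0.974 1.95 3.228
vertex 0.691 2.555 3.139
vertex 0.094 1.914 3.227
endloop
endfacet
facet normal 0.007 -0.141 -0.990
outer loop
vertex 0.702 2.327 1.546
vertex 0.106 1.686 1.633
vertex 0.07 2.557 1.509
endloop
endfacet
facet normal 0.346 0.929 -0.131
outer loop
vertex 0.702 2.327 1.546
vertex 0.07 2.557 1.509
vertex 0.691 2.555 3.139
endloop
endfacet
facet normal 0.344 0.930 -0.130
outer loop
vertex 0.691 2.555 3.139
vertex 0.07 2.557 1.509
vertex 0.059 2.784 3.102
endloop
endfacet
facet normal -0.007 0.142 0.990
outer loop
vertex 0.691 2.555 3.139
vertex 0.059 2.784 3.102
vertex 0.094 1.914 3.227
endloop
endfacet
facet normal 0.008 -0.141 -0.990
outer loop
vertex 0.07 2.557 1.509
vertex 0.106 1.686 1.633
vertex -0.542 2.276 1.544
endloop
endfacet
facet normal -0.420 0.898 -0.131
outer loop
vertex 0.07 2.557 1.509
vertex -0.542 2.276 1.544
vertex 0.059 2.784 3.102
endloop
endfacet
facet normal -0.419 0.899 -0.131
outer loop
vertex 0.059 2.784 3.102
vertex -0.542 2.276 1.544
vertex -0.553 2.504 3.138
endloop
endfacet
facet normal -0.007 0.142 0.990
outer loop
vertex 0.059 2.784 3.102
vertex -0.553 2.504 3.138
vertex 0.094 1.914 3.227
endloop
endfacet
facet normal 0.007 -0.142 -0.990
outer loop
vertex -0.542 2.276 1.544
vertex 0.106 1.686 1.633
vertex -0.774 1.65 1.632
endloop
endfacet
facet normal -0.939 0.340 -0.055
outer loop
vertex -0.542 2.276 1.544
vertex -0.774 1.65 1.632
vertex -0.553 2.504 3.138
endloop
endfacet
facet normal -0.939 0.340 -0.055
outer loop
vertex -0.553 2.504 3.138
vertex -0.774 1.65 1.632
vertex -0.785 1.877 3.226
endloop
endfacet
facet normal -0.007 0.142 0.990
outer loop
vertex -0.553 2.504 3.138
vertex -0.785 1.877 3.226
vertex 0.094 1.914 3.227
endloop
endfacet
facet normal 0.007 -0.142 -0.990
outer loop
vertex -0.774 1.65 1.632
vertex 0.106 1.686 1.633
vertex -0.491 1.045 1.721
endloop
endfacet
facet normal -0.907 -0.417 0.053
outer loop
vertex -0.774 1.65 1.632
vertex -0.491 1.045 1.721
vertex -0.785 1.877 3.226
endloop
endfacet
facet normal -0.907 -0.417 0.053
outer loop
vertex -0.785 1.877 3.226
vertex -0.491 1.045 1.721
vertex -0.502 1.273 3.314
endloop
endfacet
facet normal -0.007 0.141 0.990
outer loop
vertex -0.785 1.877 3.226
vertex -0.502 1.273 3.314
vertex 0.094 1.914 3.227
endloop
endfacet
facet normal 0.007 -0.142 -0.990
outer loop
vertex -0.491 1.045 1.721
vertex 0.106 1.686 1.633
vertex 0.141 0.816 1.758
endloop
endfacet
facet normal -0.345 -0.930 0.131
outer loop
vertex -0.491 1.045 1.721
vertex 0.141 0.816 1.758
vertex -0.502 1.273 3.314
endloop
endfacet
facet normal -0.346 -0.929 0.130
outer loop
vertex -0.502 1.273 3.314
vertex 0.141 0.816 1.758
vertex 0.13 1.043 3.351
endloop
endfacet
facet normal -0.007 0.141 0.990
outer loop
vertex -0.502 1.273 3.314
vertex 0.13 1.043 3.351
vertex 0.094 1.914 3.227
endloop
endfacet
facet normal 0.007 -0.142 -0.990
outer loop
vertex 0.141 0.816 1.758
vertex 0.106 1.686 1.633
vertex 0.753 1.096 1.722
endloop
endfacet
facet normal 0.419 -0.899 0.131
outer loop
vertex 0.141 0.816 1.758
vertex 0.753 1.096 1.722
vertex 0.13 1.043 3.351
endloop
endfacet
facet normal 0.420 -0.898 0.131
outer loop
vertex 0.13 1.043 3.351
vertex 0.753 1.096 1.722
vertex 0.742 1.324 3.316
endloop
endfacet
facet normal -0.008 0.141 0.990
outer loop
vertex 0.13 1.043 3.351
vertex 0.742 1.324 3.316
vertex 0.094 1.914 3.227
endloop
endfacet
facet normal -0.665 -0.170 -0.728
outer loop
vertex 2.469 -0.51 -0.321
vertex 2.861 0.098 -0.821
vertex 3.416 -1.62 -0.927
endloop
endfacet
facet normal -0.446 -0.691 0.569
outer loop
vertex 4.519 -1.338 0.281
vertex 2.469 -0.51 -0.321
vertex 3.416 -1.62 -0.927
endloop
endfacet
facet normal -0.665 -0.170 -0.728
outer loop
vertex 3.416 -1.62 -0.927
vertex 2.861 0.098 -0.821
vertex 3.808 -1.011 -1.427
endloop
endfacet
facet normal 0.600 -0.702 -0.384
outer loop
vertex 3.808 -1.011 -1.427
vertex 4.519 -1.338 0.281
vertex 3.416 -1.62 -0.927
endloop
endfacet
facet normal -0.600 0.702 0.384
outer loop
vertex 2.469 -0.51 -0.321
vertex 3.964 0.38 0.387
vertex 2.861 0.098 -0.821
endloop
endfacet
facet normal -0.446 -0.691 0.568
outer loop
vertex 3.572 -0.229 0.887
vertex 2.469 -0.51 -0.321
vertex 4.519 -1.338 0.281
endloop
endfacet
facet normal -0.600 0.702 0.384
outer loop
vertex 3.572 -0.229 0.887
vertex 3.964 0.38 0.387
vertex 2.469 -0.51 -0.321
endloop
endfacet
facet normal 0.446 0.691 -0.569
outer loop
vertex 2.861 0.098 -0.821
vertex 3.964 0.38 0.387
vertex 3.808 -1.011 -1.427
endloop
endfacet
facet normal 0.599 -0.702 -0.384
outer loop
vertex 4.911 -0.73 -0.219
vertex 4.519 -1.338 0.281
vertex 3.808 -1.011 -1.427
endloop
endfacet
facet normal 0.446 0.691 -0.568
outer loop
vertex 3.808 -1.011 -1.427
vertex 3.964 0.38 0.387
vertex 4.911 -0.73 -0.219
endloop
endfacet
facet normal 0.665 0.170 0.728
outer loop
vertex 4.911 -0.73 -0.219
vertex 3.572 -0.229 0.887
vertex 4.519 -1.338 0.281
endloop
endfacet
facet normal 0.665 0.170 0.728
outer loop
vertex 3.964 0.38 0.387
vertex 3.572 -0.229 0.887
vertex 4.911 -0.73 -0.219
endloop
endfacet

endsolid


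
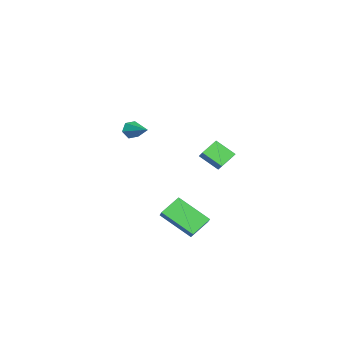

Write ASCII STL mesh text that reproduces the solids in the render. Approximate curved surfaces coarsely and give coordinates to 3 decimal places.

solid 
facet normal -0.717 -0.607 -0.343
outer loop
vertex -3.741 -4.259 1.593
vertex -4.102 -4.12 2.102
vertex -4.148 -3.766 1.571
endloop
endfacet
facet normal 0.495 0.374 -0.784
outer loop
vertex -3.741 -4.259 1.593
vertex -4.148 -3.766 1.571
vertex -2.898 -3.1 2.678
endloop
endfacet
facet normal -0.716 -0.608 -0.343
outer loop
vertex -4.148 -3.766 1.571
vertex -4.102 -4.12 2.102
vertex -4.51 -3.627 2.081
endloop
endfacet
facet normal -0.164 0.916 -0.366
outer loop
vertex -4.148 -3.766 1.571
vertex -4.51 -3.627 2.081
vertex -2.898 -3.1 2.678
endloop
endfacet
facet normal -0.716 -0.608 -0.343
outer loop
vertex -4.51 -3.627 2.081
vertex -4.102 -4.12 2.102
vertex -4.464 -3.981 2.612
endloop
endfacet
facet normal -0.434 0.732 0.525
outer loop
vertex -4.51 -3.627 2.081
vertex -4.464 -3.981 2.612
vertex -2.898 -3.1 2.678
endloop
endfacet
facet normal -0.716 -0.608 -0.343
outer loop
vertex -4.464 -3.981 2.612
vertex -4.102 -4.12 2.102
vertex -4.056 -4.474 2.633
endloop
endfacet
facet normal -0.045 0.005 0.999
outer loop
vertex -4.464 -3.981 2.612
vertex -4.056 -4.474 2.633
vertex -2.898 -3.1 2.678
endloop
endfacet
facet normal -0.717 -0.607 -0.343
outer loop
vertex -4.056 -4.474 2.633
vertex -4.102 -4.12 2.102
vertex -3.695 -4.613 2.124
endloop
endfacet
facet normal 0.613 -0.536 0.581
outer loop
vertex -4.056 -4.474 2.633
vertex -3.695 -4.613 2.124
vertex -2.898 -3.1 2.678
endloop
endfacet
facet normal -0.717 -0.607 -0.343
outer loop
vertex -3.695 -4.613 2.124
vertex -4.102 -4.12 2.102
vertex -3.741 -4.259 1.593
endloop
endfacet
facet normal 0.883 -0.351 -0.311
outer loop
vertex -3.695 -4.613 2.124
vertex -3.741 -4.259 1.593
vertex -2.898 -3.1 2.678
endloop
endfacet
facet normal -0.578 0.607 0.545
outer loop
vertex 3.068 -0.881 0.515
vertex 3.692 0.805 -0.701
vertex 2.342 -1.04 -0.077
endloop
endfacet
facet normal -0.287 -0.777 0.560
outer loop
vertex 3.128 -1.865 -0.819
vertex 3.068 -0.881 0.515
vertex 2.342 -1.04 -0.077
endloop
endfacet
facet normal -0.578 0.607 0.545
outer loop
vertex 2.342 -1.04 -0.077
vertex 3.692 0.805 -0.701
vertex 2.966 0.646 -1.293
endloop
endfacet
facet normal -0.764 -0.167 -0.623
outer loop
vertex 2.966 0.646 -1.293
vertex 3.128 -1.865 -0.819
vertex 2.342 -1.04 -0.077
endloop
endfacet
facet normal 0.764 0.167 0.623
outer loop
vertex 3.068 -0.881 0.515
vertex 4.478 -0.02 -1.443
vertex 3.692 0.805 -0.701
endloop
endfacet
facet normal -0.287 -0.777 0.560
outer loop
vertex 3.854 -1.706 -0.227
vertex 3.068 -0.881 0.515
vertex 3.128 -1.865 -0.819
endloop
endfacet
facet normal 0.764 0.167 0.623
outer loop
vertex 3.854 -1.706 -0.227
vertex 4.478 -0.02 -1.443
vertex 3.068 -0.881 0.515
endloop
endfacet
facet normal 0.287 0.777 -0.560
outer loop
vertex 3.692 0.805 -0.701
vertex 4.478 -0.02 -1.443
vertex 2.966 0.646 -1.293
endloop
endfacet
facet normal -0.764 -0.167 -0.623
outer loop
vertex 3.752 -0.179 -2.035
vertex 3.128 -1.865 -0.819
vertex 2.966 0.646 -1.293
endloop
endfacet
facet normal 0.287 0.777 -0.560
outer loop
vertex 2.966 0.646 -1.293
vertex 4.478 -0.02 -1.443
vertex 3.752 -0.179 -2.035
endloop
endfacet
facet normal 0.578 -0.607 -0.545
outer loop
vertex 3.752 -0.179 -2.035
vertex 3.854 -1.706 -0.227
vertex 3.128 -1.865 -0.819
endloop
endfacet
facet normal 0.578 -0.607 -0.545
outer loop
vertex 4.478 -0.02 -1.443
vertex 3.854 -1.706 -0.227
vertex 3.752 -0.179 -2.035
endloop
endfacet
facet normal -0.617 0.593 0.517
outer loop
vertex 2.635 1.02 4.56
vertex 2.964 2.045 3.778
vertex 1.911 0.793 3.956
endloop
endfacet
facet normal -0.248 -0.771 0.587
outer loop
vertex 2.596 0.135 3.382
vertex 2.635 1.02 4.56
vertex 1.911 0.793 3.956
endloop
endfacet
facet normal -0.617 0.593 0.518
outer loop
vertex 1.911 0.793 3.956
vertex 2.964 2.045 3.778
vertex 2.239 1.817 3.175
endloop
endfacet
facet normal -0.747 -0.235 -0.622
outer loop
vertex 2.239 1.817 3.175
vertex 2.596 0.135 3.382
vertex 1.911 0.793 3.956
endloop
endfacet
facet normal 0.747 0.235 0.622
outer loop
vertex 2.635 1.02 4.56
vertex 3.649 1.387 3.204
vertex 2.964 2.045 3.778
endloop
endfacet
facet normal -0.246 -0.771 0.587
outer loop
vertex 3.321 0.363 3.985
vertex 2.635 1.02 4.56
vertex 2.596 0.135 3.382
endloop
endfacet
facet normal 0.747 0.235 0.622
outer loop
vertex 3.321 0.363 3.985
vertex 3.649 1.387 3.204
vertex 2.635 1.02 4.56
endloop
endfacet
facet normal 0.247 0.770 -0.588
outer loop
vertex 2.964 2.045 3.778
vertex 3.649 1.387 3.204
vertex 2.239 1.817 3.175
endloop
endfacet
facet normal -0.747 -0.235 -0.622
outer loop
vertex 2.925 1.16 2.6
vertex 2.596 0.135 3.382
vertex 2.239 1.817 3.175
endloop
endfacet
facet normal 0.247 0.771 -0.586
outer loop
vertex 2.239 1.817 3.175
vertex 3.649 1.387 3.204
vertex 2.925 1.16 2.6
endloop
endfacet
facet normal 0.617 -0.593 -0.518
outer loop
vertex 2.925 1.16 2.6
vertex 3.321 0.363 3.985
vertex 2.596 0.135 3.382
endloop
endfacet
facet normal 0.617 -0.592 -0.517
outer loop
vertex 3.649 1.387 3.204
vertex 3.321 0.363 3.985
vertex 2.925 1.16 2.6
endloop
endfacet

endsolid


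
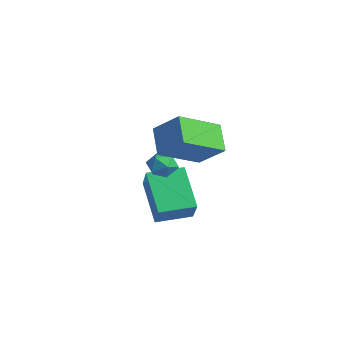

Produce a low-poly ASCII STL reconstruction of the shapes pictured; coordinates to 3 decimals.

solid 
facet normal -0.287 0.574 0.767
outer loop
vertex -1.17 2.385 -0.132
vertex -1.315 1.809 0.245
vertex -0.672 2.094 0.272
endloop
endfacet
facet normal 0.218 0.899 0.379
outer loop
vertex -1.17 2.385 -0.132
vertex -0.672 2.094 0.272
vertex -0.51 2.327 -0.373
endloop
endfacet
facet normal -0.022 0.957 -0.290
outer loop
vertex -1.17 2.385 -0.132
vertex -0.51 2.327 -0.373
vertex -1.054 2.186 -0.798
endloop
endfacet
facet normal -0.673 0.669 -0.317
outer loop
vertex -1.17 2.385 -0.132
vertex -1.054 2.186 -0.798
vertex -1.552 1.866 -0.416
endloop
endfacet
facet normal -0.837 0.431 0.337
outer loop
vertex -1.17 2.385 -0.132
vertex -1.552 1.866 -0.416
vertex -1.315 1.809 0.245
endloop
endfacet
facet normal 0.795 0.479 0.373
outer loop
vertex -0.51 2.327 -0.373
vertex -0.672 2.094 0.272
vertex -0.248 1.714 -0.144
endloop
endfacet
facet normal -0.021 -0.046 0.999
outer loop
vertex -0.672 2.094 0.272
vertex -1.315 1.809 0.245
vertex -0.746 1.394 0.238
endloop
endfacet
facet normal -0.912 -0.277 0.303
outer loop
vertex -1.315 1.809 0.245
vertex -1.552 1.866 -0.416
vertex -1.29 1.253 -0.187
endloop
endfacet
facet normal -0.647 0.105 -0.755
outer loop
vertex -1.552 1.866 -0.416
vertex -1.054 2.186 -0.798
vertex -1.128 1.486 -0.832
endloop
endfacet
facet normal 0.408 0.572 -0.712
outer loop
vertex -1.054 2.186 -0.798
vertex -0.51 2.327 -0.373
vertex -0.485 1.771 -0.805
endloop
endfacet
facet normal 0.673 -0.669 0.317
outer loop
vertex -0.63 1.195 -0.428
vertex -0.248 1.714 -0.144
vertex -0.746 1.394 0.238
endloop
endfacet
facet normal 0.022 -0.957 0.290
outer loop
vertex -0.63 1.195 -0.428
vertex -0.746 1.394 0.238
vertex -1.29 1.253 -0.187
endloop
endfacet
facet normal -0.218 -0.899 -0.379
outer loop
vertex -0.63 1.195 -0.428
vertex -1.29 1.253 -0.187
vertex -1.128 1.486 -0.832
endloop
endfacet
facet normal 0.287 -0.574 -0.767
outer loop
vertex -0.63 1.195 -0.428
vertex -1.128 1.486 -0.832
vertex -0.485 1.771 -0.805
endloop
endfacet
facet normal 0.837 -0.431 -0.337
outer loop
vertex -0.63 1.195 -0.428
vertex -0.485 1.771 -0.805
vertex -0.248 1.714 -0.144
endloop
endfacet
facet normal 0.647 -0.105 0.755
outer loop
vertex -0.746 1.394 0.238
vertex -0.248 1.714 -0.144
vertex -0.672 2.094 0.272
endloop
endfacet
facet normal -0.408 -0.572 0.712
outer loop
vertex -1.29 1.253 -0.187
vertex -0.746 1.394 0.238
vertex -1.315 1.809 0.245
endloop
endfacet
facet normal -0.795 -0.479 -0.373
outer loop
vertex -1.128 1.486 -0.832
vertex -1.29 1.253 -0.187
vertex -1.552 1.866 -0.416
endloop
endfacet
facet normal 0.021 0.046 -0.999
outer loop
vertex -0.485 1.771 -0.805
vertex -1.128 1.486 -0.832
vertex -1.054 2.186 -0.798
endloop
endfacet
facet normal 0.912 0.277 -0.303
outer loop
vertex -0.248 1.714 -0.144
vertex -0.485 1.771 -0.805
vertex -0.51 2.327 -0.373
endloop
endfacet
facet normal -0.698 -0.374 -0.610
outer loop
vertex 0.16 1.05 0.821
vertex -0.863 1.365 1.799
vertex -0.101 3.016 -0.085
endloop
endfacet
facet normal 0.705 -0.217 -0.675
outer loop
vertex 0.983 3.595 0.861
vertex 0.16 1.05 0.821
vertex -0.101 3.016 -0.085
endloop
endfacet
facet normal -0.699 -0.373 -0.610
outer loop
vertex -0.101 3.016 -0.085
vertex -0.863 1.365 1.799
vertex -1.123 3.331 0.894
endloop
endfacet
facet normal -0.120 0.902 -0.415
outer loop
vertex -1.123 3.331 0.894
vertex 0.983 3.595 0.861
vertex -0.101 3.016 -0.085
endloop
endfacet
facet normal 0.119 -0.902 0.415
outer loop
vertex 0.16 1.05 0.821
vertex 0.221 1.944 2.745
vertex -0.863 1.365 1.799
endloop
endfacet
facet normal 0.705 -0.217 -0.675
outer loop
vertex 1.243 1.629 1.766
vertex 0.16 1.05 0.821
vertex 0.983 3.595 0.861
endloop
endfacet
facet normal 0.120 -0.902 0.415
outer loop
vertex 1.243 1.629 1.766
vertex 0.221 1.944 2.745
vertex 0.16 1.05 0.821
endloop
endfacet
facet normal -0.705 0.217 0.675
outer loop
vertex -0.863 1.365 1.799
vertex 0.221 1.944 2.745
vertex -1.123 3.331 0.894
endloop
endfacet
facet normal -0.120 0.902 -0.415
outer loop
vertex -0.04 3.91 1.839
vertex 0.983 3.595 0.861
vertex -1.123 3.331 0.894
endloop
endfacet
facet normal -0.705 0.217 0.675
outer loop
vertex -1.123 3.331 0.894
vertex 0.221 1.944 2.745
vertex -0.04 3.91 1.839
endloop
endfacet
facet normal 0.699 0.373 0.610
outer loop
vertex -0.04 3.91 1.839
vertex 1.243 1.629 1.766
vertex 0.983 3.595 0.861
endloop
endfacet
facet normal 0.699 0.374 0.610
outer loop
vertex 0.221 1.944 2.745
vertex 1.243 1.629 1.766
vertex -0.04 3.91 1.839
endloop
endfacet
facet normal -0.686 0.091 0.722
outer loop
vertex -2.254 1.732 -1.248
vertex -1.875 3.277 -1.083
vertex -3.368 2.122 -2.357
endloop
endfacet
facet normal -0.236 -0.966 -0.103
outer loop
vertex -1.865 1.923 -3.937
vertex -2.254 1.732 -1.248
vertex -3.368 2.122 -2.357
endloop
endfacet
facet normal -0.686 0.091 0.722
outer loop
vertex -3.368 2.122 -2.357
vertex -1.875 3.277 -1.083
vertex -2.99 3.668 -2.192
endloop
endfacet
facet normal -0.688 0.241 -0.685
outer loop
vertex -2.99 3.668 -2.192
vertex -1.865 1.923 -3.937
vertex -3.368 2.122 -2.357
endloop
endfacet
facet normal 0.688 -0.242 0.685
outer loop
vertex -2.254 1.732 -1.248
vertex -0.372 3.078 -2.663
vertex -1.875 3.277 -1.083
endloop
endfacet
facet normal -0.237 -0.966 -0.103
outer loop
vertex -0.75 1.532 -2.828
vertex -2.254 1.732 -1.248
vertex -1.865 1.923 -3.937
endloop
endfacet
facet normal 0.687 -0.241 0.685
outer loop
vertex -0.75 1.532 -2.828
vertex -0.372 3.078 -2.663
vertex -2.254 1.732 -1.248
endloop
endfacet
facet normal 0.236 0.966 0.103
outer loop
vertex -1.875 3.277 -1.083
vertex -0.372 3.078 -2.663
vertex -2.99 3.668 -2.192
endloop
endfacet
facet normal -0.687 0.242 -0.685
outer loop
vertex -1.486 3.468 -3.772
vertex -1.865 1.923 -3.937
vertex -2.99 3.668 -2.192
endloop
endfacet
facet normal 0.236 0.966 0.103
outer loop
vertex -2.99 3.668 -2.192
vertex -0.372 3.078 -2.663
vertex -1.486 3.468 -3.772
endloop
endfacet
facet normal 0.686 -0.091 -0.722
outer loop
vertex -1.486 3.468 -3.772
vertex -0.75 1.532 -2.828
vertex -1.865 1.923 -3.937
endloop
endfacet
facet normal 0.686 -0.091 -0.721
outer loop
vertex -0.372 3.078 -2.663
vertex -0.75 1.532 -2.828
vertex -1.486 3.468 -3.772
endloop
endfacet

endsolid


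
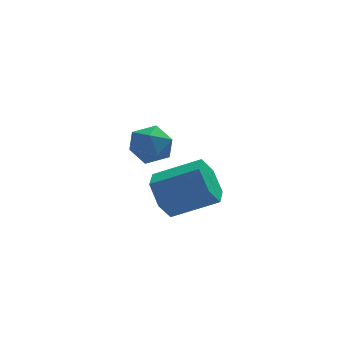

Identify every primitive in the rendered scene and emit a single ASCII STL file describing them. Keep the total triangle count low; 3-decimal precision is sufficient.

solid 
facet normal -0.871 0.225 -0.437
outer loop
vertex -1.103 0.089 0.865
vertex -1.499 -0.155 1.529
vertex -1.264 0.617 1.458
endloop
endfacet
facet normal 0.450 0.724 -0.523
outer loop
vertex -1.103 0.089 0.865
vertex -1.264 0.617 1.458
vertex 0.255 -0.262 1.548
endloop
endfacet
facet normal 0.450 0.724 -0.523
outer loop
vertex 0.255 -0.262 1.548
vertex -1.264 0.617 1.458
vertex 0.094 0.267 2.141
endloop
endfacet
facet normal 0.871 -0.225 0.437
outer loop
vertex 0.255 -0.262 1.548
vertex 0.094 0.267 2.141
vertex -0.141 -0.505 2.211
endloop
endfacet
facet normal -0.871 0.225 -0.438
outer loop
vertex -1.264 0.617 1.458
vertex -1.499 -0.155 1.529
vertex -1.66 0.374 2.121
endloop
endfacet
facet normal 0.052 0.927 0.371
outer loop
vertex -1.264 0.617 1.458
vertex -1.66 0.374 2.121
vertex 0.094 0.267 2.141
endloop
endfacet
facet normal 0.052 0.927 0.372
outer loop
vertex 0.094 0.267 2.141
vertex -1.66 0.374 2.121
vertex -0.302 0.023 2.804
endloop
endfacet
facet normal 0.871 -0.225 0.437
outer loop
vertex 0.094 0.267 2.141
vertex -0.302 0.023 2.804
vertex -0.141 -0.505 2.211
endloop
endfacet
facet normal -0.871 0.225 -0.438
outer loop
vertex -1.66 0.374 2.121
vertex -1.499 -0.155 1.529
vertex -1.895 -0.398 2.192
endloop
endfacet
facet normal -0.397 0.203 0.895
outer loop
vertex -1.66 0.374 2.121
vertex -1.895 -0.398 2.192
vertex -0.302 0.023 2.804
endloop
endfacet
facet normal -0.397 0.203 0.895
outer loop
vertex -0.302 0.023 2.804
vertex -1.895 -0.398 2.192
vertex -0.537 -0.749 2.875
endloop
endfacet
facet normal 0.871 -0.225 0.437
outer loop
vertex -0.302 0.023 2.804
vertex -0.537 -0.749 2.875
vertex -0.141 -0.505 2.211
endloop
endfacet
facet normal -0.871 0.225 -0.437
outer loop
vertex -1.895 -0.398 2.192
vertex -1.499 -0.155 1.529
vertex -1.734 -0.927 1.599
endloop
endfacet
facet normal -0.450 -0.724 0.523
outer loop
vertex -1.895 -0.398 2.192
vertex -1.734 -0.927 1.599
vertex -0.537 -0.749 2.875
endloop
endfacet
facet normal -0.450 -0.724 0.523
outer loop
vertex -0.537 -0.749 2.875
vertex -1.734 -0.927 1.599
vertex -0.376 -1.277 2.282
endloop
endfacet
facet normal 0.871 -0.225 0.437
outer loop
vertex -0.537 -0.749 2.875
vertex -0.376 -1.277 2.282
vertex -0.141 -0.505 2.211
endloop
endfacet
facet normal -0.871 0.225 -0.437
outer loop
vertex -1.734 -0.927 1.599
vertex -1.499 -0.155 1.529
vertex -1.338 -0.683 0.936
endloop
endfacet
facet normal -0.052 -0.927 -0.372
outer loop
vertex -1.734 -0.927 1.599
vertex -1.338 -0.683 0.936
vertex -0.376 -1.277 2.282
endloop
endfacet
facet normal -0.053 -0.927 -0.371
outer loop
vertex -0.376 -1.277 2.282
vertex -1.338 -0.683 0.936
vertex 0.02 -1.034 1.619
endloop
endfacet
facet normal 0.871 -0.225 0.438
outer loop
vertex -0.376 -1.277 2.282
vertex 0.02 -1.034 1.619
vertex -0.141 -0.505 2.211
endloop
endfacet
facet normal -0.871 0.225 -0.437
outer loop
vertex -1.338 -0.683 0.936
vertex -1.499 -0.155 1.529
vertex -1.103 0.089 0.865
endloop
endfacet
facet normal 0.397 -0.203 -0.895
outer loop
vertex -1.338 -0.683 0.936
vertex -1.103 0.089 0.865
vertex 0.02 -1.034 1.619
endloop
endfacet
facet normal 0.397 -0.203 -0.895
outer loop
vertex 0.02 -1.034 1.619
vertex -1.103 0.089 0.865
vertex 0.255 -0.262 1.548
endloop
endfacet
facet normal 0.871 -0.225 0.438
outer loop
vertex 0.02 -1.034 1.619
vertex 0.255 -0.262 1.548
vertex -0.141 -0.505 2.211
endloop
endfacet
facet normal -0.680 0.726 0.104
outer loop
vertex -1.334 3.625 1.942
vertex -1.863 3.181 1.584
vertex -1.783 3.145 2.358
endloop
endfacet
facet normal -0.204 0.743 0.637
outer loop
vertex -1.334 3.625 1.942
vertex -1.783 3.145 2.358
vertex -1.026 3.211 2.524
endloop
endfacet
facet normal 0.444 0.824 0.352
outer loop
vertex -1.334 3.625 1.942
vertex -1.026 3.211 2.524
vertex -0.638 3.288 1.854
endloop
endfacet
facet normal 0.370 0.858 -0.357
outer loop
vertex -1.334 3.625 1.942
vertex -0.638 3.288 1.854
vertex -1.155 3.269 1.273
endloop
endfacet
facet normal -0.323 0.797 -0.511
outer loop
vertex -1.334 3.625 1.942
vertex -1.155 3.269 1.273
vertex -1.863 3.181 1.584
endloop
endfacet
facet normal -0.222 0.112 0.969
outer loop
vertex -1.026 3.211 2.524
vertex -1.783 3.145 2.358
vertex -1.365 2.511 2.527
endloop
endfacet
facet normal -0.991 0.083 0.106
outer loop
vertex -1.783 3.145 2.358
vertex -1.863 3.181 1.584
vertex -1.882 2.492 1.946
endloop
endfacet
facet normal -0.415 0.197 -0.888
outer loop
vertex -1.863 3.181 1.584
vertex -1.155 3.269 1.273
vertex -1.494 2.569 1.276
endloop
endfacet
facet normal 0.709 0.297 -0.640
outer loop
vertex -1.155 3.269 1.273
vertex -0.638 3.288 1.854
vertex -0.737 2.635 1.442
endloop
endfacet
facet normal 0.827 0.243 0.507
outer loop
vertex -0.638 3.288 1.854
vertex -1.026 3.211 2.524
vertex -0.657 2.599 2.216
endloop
endfacet
facet normal -0.370 -0.858 0.357
outer loop
vertex -1.186 2.155 1.858
vertex -1.365 2.511 2.527
vertex -1.882 2.492 1.946
endloop
endfacet
facet normal -0.444 -0.824 -0.352
outer loop
vertex -1.186 2.155 1.858
vertex -1.882 2.492 1.946
vertex -1.494 2.569 1.276
endloop
endfacet
facet normal 0.204 -0.743 -0.637
outer loop
vertex -1.186 2.155 1.858
vertex -1.494 2.569 1.276
vertex -0.737 2.635 1.442
endloop
endfacet
facet normal 0.680 -0.726 -0.104
outer loop
vertex -1.186 2.155 1.858
vertex -0.737 2.635 1.442
vertex -0.657 2.599 2.216
endloop
endfacet
facet normal 0.323 -0.797 0.511
outer loop
vertex -1.186 2.155 1.858
vertex -0.657 2.599 2.216
vertex -1.365 2.511 2.527
endloop
endfacet
facet normal -0.709 -0.297 0.640
outer loop
vertex -1.882 2.492 1.946
vertex -1.365 2.511 2.527
vertex -1.783 3.145 2.358
endloop
endfacet
facet normal -0.827 -0.243 -0.507
outer loop
vertex -1.494 2.569 1.276
vertex -1.882 2.492 1.946
vertex -1.863 3.181 1.584
endloop
endfacet
facet normal 0.222 -0.112 -0.969
outer loop
vertex -0.737 2.635 1.442
vertex -1.494 2.569 1.276
vertex -1.155 3.269 1.273
endloop
endfacet
facet normal 0.991 -0.083 -0.106
outer loop
vertex -0.657 2.599 2.216
vertex -0.737 2.635 1.442
vertex -0.638 3.288 1.854
endloop
endfacet
facet normal 0.415 -0.197 0.888
outer loop
vertex -1.365 2.511 2.527
vertex -0.657 2.599 2.216
vertex -1.026 3.211 2.524
endloop
endfacet

endsolid


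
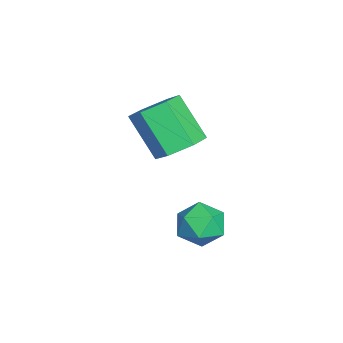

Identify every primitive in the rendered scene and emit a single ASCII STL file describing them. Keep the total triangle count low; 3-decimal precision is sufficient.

solid 
facet normal 0.435 0.474 -0.765
outer loop
vertex -2.276 0.477 1.105
vertex -2.837 0.069 0.533
vertex -3.062 0.861 0.896
endloop
endfacet
facet normal 0.216 0.769 0.601
outer loop
vertex -2.276 0.477 1.105
vertex -3.062 0.861 0.896
vertex -3.081 -0.402 2.52
endloop
endfacet
facet normal 0.217 0.769 0.601
outer loop
vertex -3.081 -0.402 2.52
vertex -3.062 0.861 0.896
vertex -3.868 -0.017 2.311
endloop
endfacet
facet normal -0.435 -0.475 0.765
outer loop
vertex -3.081 -0.402 2.52
vertex -3.868 -0.017 2.311
vertex -3.643 -0.809 1.947
endloop
endfacet
facet normal 0.436 0.474 -0.765
outer loop
vertex -3.062 0.861 0.896
vertex -2.837 0.069 0.533
vertex -3.624 0.453 0.323
endloop
endfacet
facet normal -0.649 0.755 0.099
outer loop
vertex -3.062 0.861 0.896
vertex -3.624 0.453 0.323
vertex -3.868 -0.017 2.311
endloop
endfacet
facet normal -0.649 0.754 0.099
outer loop
vertex -3.868 -0.017 2.311
vertex -3.624 0.453 0.323
vertex -4.429 -0.425 1.738
endloop
endfacet
facet normal -0.435 -0.475 0.765
outer loop
vertex -3.868 -0.017 2.311
vertex -4.429 -0.425 1.738
vertex -3.643 -0.809 1.947
endloop
endfacet
facet normal 0.436 0.475 -0.765
outer loop
vertex -3.624 0.453 0.323
vertex -2.837 0.069 0.533
vertex -3.399 -0.338 -0.04
endloop
endfacet
facet normal -0.865 -0.016 -0.502
outer loop
vertex -3.624 0.453 0.323
vertex -3.399 -0.338 -0.04
vertex -4.429 -0.425 1.738
endloop
endfacet
facet normal -0.865 -0.016 -0.502
outer loop
vertex -4.429 -0.425 1.738
vertex -3.399 -0.338 -0.04
vertex -4.204 -1.217 1.375
endloop
endfacet
facet normal -0.435 -0.474 0.765
outer loop
vertex -4.429 -0.425 1.738
vertex -4.204 -1.217 1.375
vertex -3.643 -0.809 1.947
endloop
endfacet
facet normal 0.435 0.475 -0.765
outer loop
vertex -3.399 -0.338 -0.04
vertex -2.837 0.069 0.533
vertex -2.612 -0.723 0.169
endloop
endfacet
facet normal -0.217 -0.769 -0.601
outer loop
vertex -3.399 -0.338 -0.04
vertex -2.612 -0.723 0.169
vertex -4.204 -1.217 1.375
endloop
endfacet
facet normal -0.216 -0.770 -0.601
outer loop
vertex -4.204 -1.217 1.375
vertex -2.612 -0.723 0.169
vertex -3.418 -1.601 1.584
endloop
endfacet
facet normal -0.435 -0.474 0.765
outer loop
vertex -4.204 -1.217 1.375
vertex -3.418 -1.601 1.584
vertex -3.643 -0.809 1.947
endloop
endfacet
facet normal 0.435 0.475 -0.765
outer loop
vertex -2.612 -0.723 0.169
vertex -2.837 0.069 0.533
vertex -2.051 -0.315 0.742
endloop
endfacet
facet normal 0.649 -0.754 -0.098
outer loop
vertex -2.612 -0.723 0.169
vertex -2.051 -0.315 0.742
vertex -3.418 -1.601 1.584
endloop
endfacet
facet normal 0.649 -0.755 -0.099
outer loop
vertex -3.418 -1.601 1.584
vertex -2.051 -0.315 0.742
vertex -2.856 -1.193 2.157
endloop
endfacet
facet normal -0.436 -0.474 0.765
outer loop
vertex -3.418 -1.601 1.584
vertex -2.856 -1.193 2.157
vertex -3.643 -0.809 1.947
endloop
endfacet
facet normal 0.435 0.474 -0.765
outer loop
vertex -2.051 -0.315 0.742
vertex -2.837 0.069 0.533
vertex -2.276 0.477 1.105
endloop
endfacet
facet normal 0.865 0.016 0.502
outer loop
vertex -2.051 -0.315 0.742
vertex -2.276 0.477 1.105
vertex -2.856 -1.193 2.157
endloop
endfacet
facet normal 0.865 0.016 0.502
outer loop
vertex -2.856 -1.193 2.157
vertex -2.276 0.477 1.105
vertex -3.081 -0.402 2.52
endloop
endfacet
facet normal -0.436 -0.475 0.765
outer loop
vertex -2.856 -1.193 2.157
vertex -3.081 -0.402 2.52
vertex -3.643 -0.809 1.947
endloop
endfacet
facet normal 0.162 -0.089 0.983
outer loop
vertex -0.994 1.102 -1.28
vertex -1.769 0.667 -1.192
vertex -1.018 0.212 -1.357
endloop
endfacet
facet normal 0.779 -0.075 0.623
outer loop
vertex -0.994 1.102 -1.28
vertex -1.018 0.212 -1.357
vertex -0.521 0.695 -1.92
endloop
endfacet
facet normal 0.805 0.536 0.254
outer loop
vertex -0.994 1.102 -1.28
vertex -0.521 0.695 -1.92
vertex -0.965 1.449 -2.104
endloop
endfacet
facet normal 0.205 0.899 0.386
outer loop
vertex -0.994 1.102 -1.28
vertex -0.965 1.449 -2.104
vertex -1.736 1.431 -1.653
endloop
endfacet
facet normal -0.193 0.513 0.836
outer loop
vertex -0.994 1.102 -1.28
vertex -1.736 1.431 -1.653
vertex -1.769 0.667 -1.192
endloop
endfacet
facet normal 0.774 -0.614 0.156
outer loop
vertex -0.521 0.695 -1.92
vertex -1.018 0.212 -1.357
vertex -1.004 0.009 -2.227
endloop
endfacet
facet normal -0.223 -0.636 0.739
outer loop
vertex -1.018 0.212 -1.357
vertex -1.769 0.667 -1.192
vertex -1.775 -0.009 -1.776
endloop
endfacet
facet normal -0.797 0.337 0.501
outer loop
vertex -1.769 0.667 -1.192
vertex -1.736 1.431 -1.653
vertex -2.219 0.745 -1.96
endloop
endfacet
facet normal -0.155 0.961 -0.227
outer loop
vertex -1.736 1.431 -1.653
vertex -0.965 1.449 -2.104
vertex -1.722 1.228 -2.523
endloop
endfacet
facet normal 0.816 0.373 -0.440
outer loop
vertex -0.965 1.449 -2.104
vertex -0.521 0.695 -1.92
vertex -0.971 0.773 -2.688
endloop
endfacet
facet normal -0.205 -0.899 -0.386
outer loop
vertex -1.746 0.338 -2.6
vertex -1.004 0.009 -2.227
vertex -1.775 -0.009 -1.776
endloop
endfacet
facet normal -0.805 -0.536 -0.254
outer loop
vertex -1.746 0.338 -2.6
vertex -1.775 -0.009 -1.776
vertex -2.219 0.745 -1.96
endloop
endfacet
facet normal -0.779 0.075 -0.623
outer loop
vertex -1.746 0.338 -2.6
vertex -2.219 0.745 -1.96
vertex -1.722 1.228 -2.523
endloop
endfacet
facet normal -0.162 0.089 -0.983
outer loop
vertex -1.746 0.338 -2.6
vertex -1.722 1.228 -2.523
vertex -0.971 0.773 -2.688
endloop
endfacet
facet normal 0.193 -0.513 -0.836
outer loop
vertex -1.746 0.338 -2.6
vertex -0.971 0.773 -2.688
vertex -1.004 0.009 -2.227
endloop
endfacet
facet normal 0.155 -0.961 0.227
outer loop
vertex -1.775 -0.009 -1.776
vertex -1.004 0.009 -2.227
vertex -1.018 0.212 -1.357
endloop
endfacet
facet normal -0.816 -0.373 0.440
outer loop
vertex -2.219 0.745 -1.96
vertex -1.775 -0.009 -1.776
vertex -1.769 0.667 -1.192
endloop
endfacet
facet normal -0.774 0.614 -0.156
outer loop
vertex -1.722 1.228 -2.523
vertex -2.219 0.745 -1.96
vertex -1.736 1.431 -1.653
endloop
endfacet
facet normal 0.223 0.636 -0.739
outer loop
vertex -0.971 0.773 -2.688
vertex -1.722 1.228 -2.523
vertex -0.965 1.449 -2.104
endloop
endfacet
facet normal 0.797 -0.337 -0.501
outer loop
vertex -1.004 0.009 -2.227
vertex -0.971 0.773 -2.688
vertex -0.521 0.695 -1.92
endloop
endfacet

endsolid
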